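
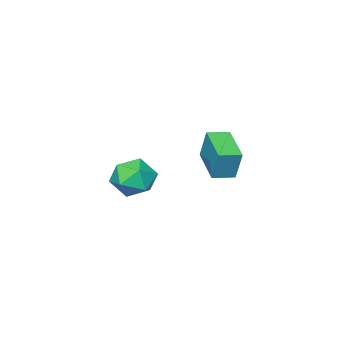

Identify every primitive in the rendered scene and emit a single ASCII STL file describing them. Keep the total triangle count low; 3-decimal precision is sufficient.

solid 
facet normal -0.381 0.513 0.769
outer loop
vertex 1.277 3.028 -2.6
vertex 1.539 2.11 -1.858
vertex 2.349 2.989 -2.043
endloop
endfacet
facet normal -0.110 0.954 0.278
outer loop
vertex 1.277 3.028 -2.6
vertex 2.349 2.989 -2.043
vertex 2.283 3.32 -3.204
endloop
endfacet
facet normal -0.444 0.829 -0.339
outer loop
vertex 1.277 3.028 -2.6
vertex 2.283 3.32 -3.204
vertex 1.432 2.646 -3.737
endloop
endfacet
facet normal -0.922 0.310 -0.230
outer loop
vertex 1.277 3.028 -2.6
vertex 1.432 2.646 -3.737
vertex 0.973 1.898 -2.905
endloop
endfacet
facet normal -0.883 0.115 0.454
outer loop
vertex 1.277 3.028 -2.6
vertex 0.973 1.898 -2.905
vertex 1.539 2.11 -1.858
endloop
endfacet
facet normal 0.580 0.791 0.193
outer loop
vertex 2.283 3.32 -3.204
vertex 2.349 2.989 -2.043
vertex 3.167 2.582 -2.835
endloop
endfacet
facet normal 0.141 0.078 0.987
outer loop
vertex 2.349 2.989 -2.043
vertex 1.539 2.11 -1.858
vertex 2.708 1.834 -2.003
endloop
endfacet
facet normal -0.672 -0.566 0.478
outer loop
vertex 1.539 2.11 -1.858
vertex 0.973 1.898 -2.905
vertex 1.857 1.16 -2.536
endloop
endfacet
facet normal -0.735 -0.250 -0.630
outer loop
vertex 0.973 1.898 -2.905
vertex 1.432 2.646 -3.737
vertex 1.791 1.491 -3.697
endloop
endfacet
facet normal 0.039 0.589 -0.807
outer loop
vertex 1.432 2.646 -3.737
vertex 2.283 3.32 -3.204
vertex 2.601 2.37 -3.882
endloop
endfacet
facet normal 0.922 -0.310 0.230
outer loop
vertex 2.863 1.452 -3.14
vertex 3.167 2.582 -2.835
vertex 2.708 1.834 -2.003
endloop
endfacet
facet normal 0.444 -0.829 0.339
outer loop
vertex 2.863 1.452 -3.14
vertex 2.708 1.834 -2.003
vertex 1.857 1.16 -2.536
endloop
endfacet
facet normal 0.110 -0.954 -0.278
outer loop
vertex 2.863 1.452 -3.14
vertex 1.857 1.16 -2.536
vertex 1.791 1.491 -3.697
endloop
endfacet
facet normal 0.381 -0.513 -0.769
outer loop
vertex 2.863 1.452 -3.14
vertex 1.791 1.491 -3.697
vertex 2.601 2.37 -3.882
endloop
endfacet
facet normal 0.883 -0.115 -0.454
outer loop
vertex 2.863 1.452 -3.14
vertex 2.601 2.37 -3.882
vertex 3.167 2.582 -2.835
endloop
endfacet
facet normal 0.735 0.250 0.630
outer loop
vertex 2.708 1.834 -2.003
vertex 3.167 2.582 -2.835
vertex 2.349 2.989 -2.043
endloop
endfacet
facet normal -0.039 -0.589 0.807
outer loop
vertex 1.857 1.16 -2.536
vertex 2.708 1.834 -2.003
vertex 1.539 2.11 -1.858
endloop
endfacet
facet normal -0.580 -0.791 -0.193
outer loop
vertex 1.791 1.491 -3.697
vertex 1.857 1.16 -2.536
vertex 0.973 1.898 -2.905
endloop
endfacet
facet normal -0.141 -0.078 -0.987
outer loop
vertex 2.601 2.37 -3.882
vertex 1.791 1.491 -3.697
vertex 1.432 2.646 -3.737
endloop
endfacet
facet normal 0.672 0.566 -0.478
outer loop
vertex 3.167 2.582 -2.835
vertex 2.601 2.37 -3.882
vertex 2.283 3.32 -3.204
endloop
endfacet
facet normal -0.899 0.426 -0.101
outer loop
vertex -4.604 1.589 -2.213
vertex -3.651 3.455 -2.815
vertex -4.659 1.072 -3.905
endloop
endfacet
facet normal -0.437 -0.856 0.276
outer loop
vertex -3.589 0.565 -3.785
vertex -4.604 1.589 -2.213
vertex -4.659 1.072 -3.905
endloop
endfacet
facet normal -0.899 0.426 -0.101
outer loop
vertex -4.659 1.072 -3.905
vertex -3.651 3.455 -2.815
vertex -3.706 2.938 -4.507
endloop
endfacet
facet normal -0.031 -0.292 -0.956
outer loop
vertex -3.706 2.938 -4.507
vertex -3.589 0.565 -3.785
vertex -4.659 1.072 -3.905
endloop
endfacet
facet normal 0.031 0.292 0.956
outer loop
vertex -4.604 1.589 -2.213
vertex -2.581 2.948 -2.695
vertex -3.651 3.455 -2.815
endloop
endfacet
facet normal -0.437 -0.856 0.276
outer loop
vertex -3.534 1.082 -2.093
vertex -4.604 1.589 -2.213
vertex -3.589 0.565 -3.785
endloop
endfacet
facet normal 0.031 0.292 0.956
outer loop
vertex -3.534 1.082 -2.093
vertex -2.581 2.948 -2.695
vertex -4.604 1.589 -2.213
endloop
endfacet
facet normal 0.437 0.856 -0.276
outer loop
vertex -3.651 3.455 -2.815
vertex -2.581 2.948 -2.695
vertex -3.706 2.938 -4.507
endloop
endfacet
facet normal -0.031 -0.292 -0.956
outer loop
vertex -2.636 2.431 -4.387
vertex -3.589 0.565 -3.785
vertex -3.706 2.938 -4.507
endloop
endfacet
facet normal 0.437 0.856 -0.276
outer loop
vertex -3.706 2.938 -4.507
vertex -2.581 2.948 -2.695
vertex -2.636 2.431 -4.387
endloop
endfacet
facet normal 0.899 -0.426 0.101
outer loop
vertex -2.636 2.431 -4.387
vertex -3.534 1.082 -2.093
vertex -3.589 0.565 -3.785
endloop
endfacet
facet normal 0.899 -0.426 0.101
outer loop
vertex -2.581 2.948 -2.695
vertex -3.534 1.082 -2.093
vertex -2.636 2.431 -4.387
endloop
endfacet

endsolid


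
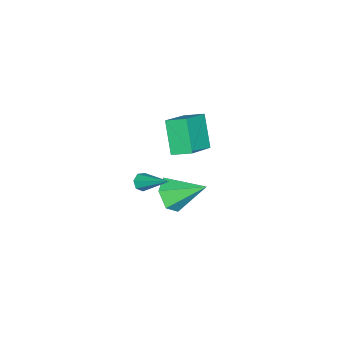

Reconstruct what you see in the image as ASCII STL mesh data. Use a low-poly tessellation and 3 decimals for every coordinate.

solid 
facet normal 0.125 -0.846 -0.518
outer loop
vertex 0.093 -2.916 -3.168
vertex -0.957 -3.111 -3.102
vertex -0.568 -2.55 -3.925
endloop
endfacet
facet normal 0.662 0.712 -0.234
outer loop
vertex 0.093 -2.916 -3.168
vertex -0.568 -2.55 -3.925
vertex -1.223 -1.309 -1.998
endloop
endfacet
facet normal 0.125 -0.846 -0.518
outer loop
vertex -0.568 -2.55 -3.925
vertex -0.957 -3.111 -3.102
vertex -1.618 -2.745 -3.859
endloop
endfacet
facet normal -0.184 0.797 -0.576
outer loop
vertex -0.568 -2.55 -3.925
vertex -1.618 -2.745 -3.859
vertex -1.223 -1.309 -1.998
endloop
endfacet
facet normal 0.125 -0.846 -0.518
outer loop
vertex -1.618 -2.745 -3.859
vertex -0.957 -3.111 -3.102
vertex -2.007 -3.307 -3.035
endloop
endfacet
facet normal -0.896 0.422 -0.135
outer loop
vertex -1.618 -2.745 -3.859
vertex -2.007 -3.307 -3.035
vertex -1.223 -1.309 -1.998
endloop
endfacet
facet normal 0.125 -0.846 -0.518
outer loop
vertex -2.007 -3.307 -3.035
vertex -0.957 -3.111 -3.102
vertex -1.346 -3.673 -2.278
endloop
endfacet
facet normal -0.762 -0.037 0.647
outer loop
vertex -2.007 -3.307 -3.035
vertex -1.346 -3.673 -2.278
vertex -1.223 -1.309 -1.998
endloop
endfacet
facet normal 0.125 -0.846 -0.518
outer loop
vertex -1.346 -3.673 -2.278
vertex -0.957 -3.111 -3.102
vertex -0.296 -3.477 -2.344
endloop
endfacet
facet normal 0.085 -0.122 0.989
outer loop
vertex -1.346 -3.673 -2.278
vertex -0.296 -3.477 -2.344
vertex -1.223 -1.309 -1.998
endloop
endfacet
facet normal 0.125 -0.847 -0.517
outer loop
vertex -0.296 -3.477 -2.344
vertex -0.957 -3.111 -3.102
vertex 0.093 -2.916 -3.168
endloop
endfacet
facet normal 0.797 0.253 0.549
outer loop
vertex -0.296 -3.477 -2.344
vertex 0.093 -2.916 -3.168
vertex -1.223 -1.309 -1.998
endloop
endfacet
facet normal -0.249 -0.796 -0.551
outer loop
vertex 1.719 -3.768 -0.406
vertex 1.206 -3.673 -0.312
vertex 1.508 -3.493 -0.708
endloop
endfacet
facet normal 0.887 0.268 -0.375
outer loop
vertex 1.719 -3.768 -0.406
vertex 1.508 -3.493 -0.708
vertex 1.714 -2.047 0.812
endloop
endfacet
facet normal -0.248 -0.797 -0.551
outer loop
vertex 1.508 -3.493 -0.708
vertex 1.206 -3.673 -0.312
vertex 1.07 -3.354 -0.712
endloop
endfacet
facet normal 0.225 0.690 -0.687
outer loop
vertex 1.508 -3.493 -0.708
vertex 1.07 -3.354 -0.712
vertex 1.714 -2.047 0.812
endloop
endfacet
facet normal -0.249 -0.797 -0.551
outer loop
vertex 1.07 -3.354 -0.712
vertex 1.206 -3.673 -0.312
vertex 0.734 -3.455 -0.414
endloop
endfacet
facet normal -0.563 0.730 -0.388
outer loop
vertex 1.07 -3.354 -0.712
vertex 0.734 -3.455 -0.414
vertex 1.714 -2.047 0.812
endloop
endfacet
facet normal -0.249 -0.797 -0.550
outer loop
vertex 0.734 -3.455 -0.414
vertex 1.206 -3.673 -0.312
vertex 0.754 -3.72 -0.039
endloop
endfacet
facet normal -0.885 0.356 0.299
outer loop
vertex 0.734 -3.455 -0.414
vertex 0.754 -3.72 -0.039
vertex 1.714 -2.047 0.812
endloop
endfacet
facet normal -0.249 -0.797 -0.550
outer loop
vertex 0.754 -3.72 -0.039
vertex 1.206 -3.673 -0.312
vertex 1.114 -3.95 0.131
endloop
endfacet
facet normal -0.498 -0.149 0.854
outer loop
vertex 0.754 -3.72 -0.039
vertex 1.114 -3.95 0.131
vertex 1.714 -2.047 0.812
endloop
endfacet
facet normal -0.247 -0.798 -0.550
outer loop
vertex 1.114 -3.95 0.131
vertex 1.206 -3.673 -0.312
vertex 1.544 -3.971 -0.032
endloop
endfacet
facet normal 0.307 -0.405 0.861
outer loop
vertex 1.114 -3.95 0.131
vertex 1.544 -3.971 -0.032
vertex 1.714 -2.047 0.812
endloop
endfacet
facet normal -0.248 -0.798 -0.549
outer loop
vertex 1.544 -3.971 -0.032
vertex 1.206 -3.673 -0.312
vertex 1.719 -3.768 -0.406
endloop
endfacet
facet normal 0.924 -0.219 0.313
outer loop
vertex 1.544 -3.971 -0.032
vertex 1.719 -3.768 -0.406
vertex 1.714 -2.047 0.812
endloop
endfacet
facet normal -0.499 -0.364 0.787
outer loop
vertex 0.077 -2.942 3.765
vertex -0.039 -1.896 4.175
vertex -1.678 -2.738 2.746
endloop
endfacet
facet normal 0.103 -0.926 -0.363
outer loop
vertex -0.701 -2.024 1.205
vertex 0.077 -2.942 3.765
vertex -1.678 -2.738 2.746
endloop
endfacet
facet normal -0.498 -0.365 0.787
outer loop
vertex -1.678 -2.738 2.746
vertex -0.039 -1.896 4.175
vertex -1.795 -1.692 3.157
endloop
endfacet
facet normal -0.861 0.100 -0.499
outer loop
vertex -1.795 -1.692 3.157
vertex -0.701 -2.024 1.205
vertex -1.678 -2.738 2.746
endloop
endfacet
facet normal 0.861 -0.100 0.499
outer loop
vertex 0.077 -2.942 3.765
vertex 0.938 -1.182 2.634
vertex -0.039 -1.896 4.175
endloop
endfacet
facet normal 0.103 -0.926 -0.363
outer loop
vertex 1.055 -2.228 2.223
vertex 0.077 -2.942 3.765
vertex -0.701 -2.024 1.205
endloop
endfacet
facet normal 0.861 -0.100 0.499
outer loop
vertex 1.055 -2.228 2.223
vertex 0.938 -1.182 2.634
vertex 0.077 -2.942 3.765
endloop
endfacet
facet normal -0.103 0.926 0.364
outer loop
vertex -0.039 -1.896 4.175
vertex 0.938 -1.182 2.634
vertex -1.795 -1.692 3.157
endloop
endfacet
facet normal -0.861 0.100 -0.499
outer loop
vertex -0.817 -0.978 1.615
vertex -0.701 -2.024 1.205
vertex -1.795 -1.692 3.157
endloop
endfacet
facet normal -0.103 0.926 0.363
outer loop
vertex -1.795 -1.692 3.157
vertex 0.938 -1.182 2.634
vertex -0.817 -0.978 1.615
endloop
endfacet
facet normal 0.498 0.364 -0.787
outer loop
vertex -0.817 -0.978 1.615
vertex 1.055 -2.228 2.223
vertex -0.701 -2.024 1.205
endloop
endfacet
facet normal 0.499 0.365 -0.786
outer loop
vertex 0.938 -1.182 2.634
vertex 1.055 -2.228 2.223
vertex -0.817 -0.978 1.615
endloop
endfacet

endsolid


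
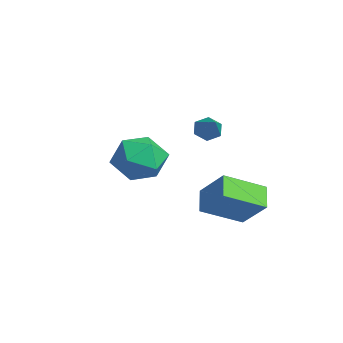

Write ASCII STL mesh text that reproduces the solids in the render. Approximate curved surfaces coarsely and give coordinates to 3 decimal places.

solid 
facet normal -0.488 0.834 0.259
outer loop
vertex 0.094 -1.078 1.134
vertex 0.374 -1.258 2.242
vertex 1.074 -0.637 1.562
endloop
endfacet
facet normal -0.224 0.888 -0.402
outer loop
vertex 0.094 -1.078 1.134
vertex 1.074 -0.637 1.562
vertex 1.066 -1.116 0.509
endloop
endfacet
facet normal -0.496 0.356 -0.792
outer loop
vertex 0.094 -1.078 1.134
vertex 1.066 -1.116 0.509
vertex 0.361 -2.033 0.538
endloop
endfacet
facet normal -0.928 -0.027 -0.373
outer loop
vertex 0.094 -1.078 1.134
vertex 0.361 -2.033 0.538
vertex -0.067 -2.12 1.609
endloop
endfacet
facet normal -0.923 0.269 0.277
outer loop
vertex 0.094 -1.078 1.134
vertex -0.067 -2.12 1.609
vertex 0.374 -1.258 2.242
endloop
endfacet
facet normal 0.484 0.795 -0.365
outer loop
vertex 1.066 -1.116 0.509
vertex 1.074 -0.637 1.562
vertex 1.947 -1.32 1.231
endloop
endfacet
facet normal 0.055 0.708 0.704
outer loop
vertex 1.074 -0.637 1.562
vertex 0.374 -1.258 2.242
vertex 1.519 -1.407 2.302
endloop
endfacet
facet normal -0.648 -0.206 0.733
outer loop
vertex 0.374 -1.258 2.242
vertex -0.067 -2.12 1.609
vertex 0.814 -2.324 2.331
endloop
endfacet
facet normal -0.656 -0.685 -0.318
outer loop
vertex -0.067 -2.12 1.609
vertex 0.361 -2.033 0.538
vertex 0.806 -2.803 1.278
endloop
endfacet
facet normal 0.044 -0.065 -0.997
outer loop
vertex 0.361 -2.033 0.538
vertex 1.066 -1.116 0.509
vertex 1.506 -2.182 0.598
endloop
endfacet
facet normal 0.928 0.027 0.373
outer loop
vertex 1.786 -2.362 1.706
vertex 1.947 -1.32 1.231
vertex 1.519 -1.407 2.302
endloop
endfacet
facet normal 0.496 -0.356 0.792
outer loop
vertex 1.786 -2.362 1.706
vertex 1.519 -1.407 2.302
vertex 0.814 -2.324 2.331
endloop
endfacet
facet normal 0.224 -0.888 0.402
outer loop
vertex 1.786 -2.362 1.706
vertex 0.814 -2.324 2.331
vertex 0.806 -2.803 1.278
endloop
endfacet
facet normal 0.488 -0.834 -0.259
outer loop
vertex 1.786 -2.362 1.706
vertex 0.806 -2.803 1.278
vertex 1.506 -2.182 0.598
endloop
endfacet
facet normal 0.923 -0.269 -0.277
outer loop
vertex 1.786 -2.362 1.706
vertex 1.506 -2.182 0.598
vertex 1.947 -1.32 1.231
endloop
endfacet
facet normal 0.656 0.685 0.318
outer loop
vertex 1.519 -1.407 2.302
vertex 1.947 -1.32 1.231
vertex 1.074 -0.637 1.562
endloop
endfacet
facet normal -0.044 0.065 0.997
outer loop
vertex 0.814 -2.324 2.331
vertex 1.519 -1.407 2.302
vertex 0.374 -1.258 2.242
endloop
endfacet
facet normal -0.484 -0.795 0.365
outer loop
vertex 0.806 -2.803 1.278
vertex 0.814 -2.324 2.331
vertex -0.067 -2.12 1.609
endloop
endfacet
facet normal -0.055 -0.708 -0.704
outer loop
vertex 1.506 -2.182 0.598
vertex 0.806 -2.803 1.278
vertex 0.361 -2.033 0.538
endloop
endfacet
facet normal 0.648 0.206 -0.733
outer loop
vertex 1.947 -1.32 1.231
vertex 1.506 -2.182 0.598
vertex 1.066 -1.116 0.509
endloop
endfacet
facet normal -0.608 -0.382 -0.697
outer loop
vertex 0.338 0.711 -0.729
vertex 0.212 2.409 -1.549
vertex 1.232 0.465 -1.374
endloop
endfacet
facet normal 0.066 -0.898 0.434
outer loop
vertex 2.228 1.091 -0.231
vertex 0.338 0.711 -0.729
vertex 1.232 0.465 -1.374
endloop
endfacet
facet normal -0.607 -0.381 -0.697
outer loop
vertex 1.232 0.465 -1.374
vertex 0.212 2.409 -1.549
vertex 1.107 2.163 -2.194
endloop
endfacet
facet normal 0.792 -0.217 -0.571
outer loop
vertex 1.107 2.163 -2.194
vertex 2.228 1.091 -0.231
vertex 1.232 0.465 -1.374
endloop
endfacet
facet normal -0.792 0.217 0.571
outer loop
vertex 0.338 0.711 -0.729
vertex 1.208 3.035 -0.406
vertex 0.212 2.409 -1.549
endloop
endfacet
facet normal 0.066 -0.898 0.434
outer loop
vertex 1.333 1.337 0.414
vertex 0.338 0.711 -0.729
vertex 2.228 1.091 -0.231
endloop
endfacet
facet normal -0.792 0.217 0.571
outer loop
vertex 1.333 1.337 0.414
vertex 1.208 3.035 -0.406
vertex 0.338 0.711 -0.729
endloop
endfacet
facet normal -0.066 0.898 -0.434
outer loop
vertex 0.212 2.409 -1.549
vertex 1.208 3.035 -0.406
vertex 1.107 2.163 -2.194
endloop
endfacet
facet normal 0.792 -0.217 -0.571
outer loop
vertex 2.102 2.789 -1.051
vertex 2.228 1.091 -0.231
vertex 1.107 2.163 -2.194
endloop
endfacet
facet normal -0.066 0.898 -0.434
outer loop
vertex 1.107 2.163 -2.194
vertex 1.208 3.035 -0.406
vertex 2.102 2.789 -1.051
endloop
endfacet
facet normal 0.607 0.382 0.697
outer loop
vertex 2.102 2.789 -1.051
vertex 1.333 1.337 0.414
vertex 2.228 1.091 -0.231
endloop
endfacet
facet normal 0.608 0.381 0.697
outer loop
vertex 1.208 3.035 -0.406
vertex 1.333 1.337 0.414
vertex 2.102 2.789 -1.051
endloop
endfacet
facet normal -0.839 0.023 -0.544
outer loop
vertex -3.435 1.988 0.322
vertex -3.764 2.107 0.834
vertex -3.533 2.575 0.498
endloop
endfacet
facet normal 0.776 0.297 -0.557
outer loop
vertex -3.435 1.988 0.322
vertex -3.533 2.575 0.498
vertex -2.516 2.073 1.646
endloop
endfacet
facet normal -0.839 0.023 -0.544
outer loop
vertex -3.533 2.575 0.498
vertex -3.764 2.107 0.834
vertex -3.862 2.694 1.01
endloop
endfacet
facet normal 0.401 0.915 0.045
outer loop
vertex -3.533 2.575 0.498
vertex -3.862 2.694 1.01
vertex -2.516 2.073 1.646
endloop
endfacet
facet normal -0.837 0.024 -0.546
outer loop
vertex -3.862 2.694 1.01
vertex -3.764 2.107 0.834
vertex -4.094 2.227 1.345
endloop
endfacet
facet normal -0.091 0.610 0.787
outer loop
vertex -3.862 2.694 1.01
vertex -4.094 2.227 1.345
vertex -2.516 2.073 1.646
endloop
endfacet
facet normal -0.837 0.024 -0.546
outer loop
vertex -4.094 2.227 1.345
vertex -3.764 2.107 0.834
vertex -3.996 1.64 1.169
endloop
endfacet
facet normal -0.207 -0.313 0.927
outer loop
vertex -4.094 2.227 1.345
vertex -3.996 1.64 1.169
vertex -2.516 2.073 1.646
endloop
endfacet
facet normal -0.837 0.024 -0.546
outer loop
vertex -3.996 1.64 1.169
vertex -3.764 2.107 0.834
vertex -3.666 1.521 0.658
endloop
endfacet
facet normal 0.168 -0.931 0.325
outer loop
vertex -3.996 1.64 1.169
vertex -3.666 1.521 0.658
vertex -2.516 2.073 1.646
endloop
endfacet
facet normal -0.839 0.023 -0.544
outer loop
vertex -3.666 1.521 0.658
vertex -3.764 2.107 0.834
vertex -3.435 1.988 0.322
endloop
endfacet
facet normal 0.659 -0.626 -0.417
outer loop
vertex -3.666 1.521 0.658
vertex -3.435 1.988 0.322
vertex -2.516 2.073 1.646
endloop
endfacet

endsolid


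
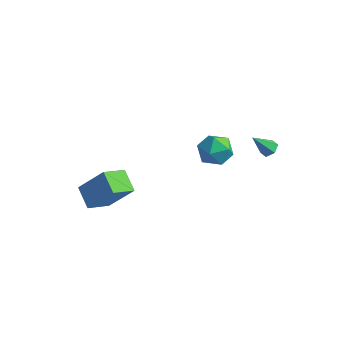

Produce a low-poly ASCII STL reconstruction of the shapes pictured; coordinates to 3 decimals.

solid 
facet normal 0.416 0.487 -0.768
outer loop
vertex 3.113 3.788 3.123
vertex 2.676 4.013 3.029
vertex 3.004 4.225 3.341
endloop
endfacet
facet normal 0.703 -0.169 0.691
outer loop
vertex 3.113 3.788 3.123
vertex 3.004 4.225 3.341
vertex 2.144 3.387 4.011
endloop
endfacet
facet normal 0.415 0.488 -0.768
outer loop
vertex 3.004 4.225 3.341
vertex 2.676 4.013 3.029
vertex 2.567 4.449 3.247
endloop
endfacet
facet normal 0.105 0.553 0.827
outer loop
vertex 3.004 4.225 3.341
vertex 2.567 4.449 3.247
vertex 2.144 3.387 4.011
endloop
endfacet
facet normal 0.415 0.488 -0.768
outer loop
vertex 2.567 4.449 3.247
vertex 2.676 4.013 3.029
vertex 2.239 4.237 2.935
endloop
endfacet
facet normal -0.730 0.566 0.383
outer loop
vertex 2.567 4.449 3.247
vertex 2.239 4.237 2.935
vertex 2.144 3.387 4.011
endloop
endfacet
facet normal 0.415 0.488 -0.768
outer loop
vertex 2.239 4.237 2.935
vertex 2.676 4.013 3.029
vertex 2.348 3.8 2.716
endloop
endfacet
facet normal -0.970 -0.143 -0.198
outer loop
vertex 2.239 4.237 2.935
vertex 2.348 3.8 2.716
vertex 2.144 3.387 4.011
endloop
endfacet
facet normal 0.415 0.488 -0.768
outer loop
vertex 2.348 3.8 2.716
vertex 2.676 4.013 3.029
vertex 2.785 3.576 2.81
endloop
endfacet
facet normal -0.372 -0.866 -0.335
outer loop
vertex 2.348 3.8 2.716
vertex 2.785 3.576 2.81
vertex 2.144 3.387 4.011
endloop
endfacet
facet normal 0.416 0.488 -0.767
outer loop
vertex 2.785 3.576 2.81
vertex 2.676 4.013 3.029
vertex 3.113 3.788 3.123
endloop
endfacet
facet normal 0.464 -0.879 0.109
outer loop
vertex 2.785 3.576 2.81
vertex 3.113 3.788 3.123
vertex 2.144 3.387 4.011
endloop
endfacet
facet normal -0.766 0.424 0.483
outer loop
vertex -3.404 -0.507 1.367
vertex -3.111 0.702 0.771
vertex -4.574 -0.948 -0.103
endloop
endfacet
facet normal -0.213 -0.876 0.432
outer loop
vertex -3.609 -1.482 -0.711
vertex -3.404 -0.507 1.367
vertex -4.574 -0.948 -0.103
endloop
endfacet
facet normal -0.766 0.424 0.483
outer loop
vertex -4.574 -0.948 -0.103
vertex -3.111 0.702 0.771
vertex -4.281 0.261 -0.699
endloop
endfacet
facet normal -0.606 -0.229 -0.762
outer loop
vertex -4.281 0.261 -0.699
vertex -3.609 -1.482 -0.711
vertex -4.574 -0.948 -0.103
endloop
endfacet
facet normal 0.606 0.229 0.762
outer loop
vertex -3.404 -0.507 1.367
vertex -2.146 0.168 0.163
vertex -3.111 0.702 0.771
endloop
endfacet
facet normal -0.213 -0.876 0.432
outer loop
vertex -2.439 -1.041 0.759
vertex -3.404 -0.507 1.367
vertex -3.609 -1.482 -0.711
endloop
endfacet
facet normal 0.606 0.229 0.762
outer loop
vertex -2.439 -1.041 0.759
vertex -2.146 0.168 0.163
vertex -3.404 -0.507 1.367
endloop
endfacet
facet normal 0.213 0.876 -0.432
outer loop
vertex -3.111 0.702 0.771
vertex -2.146 0.168 0.163
vertex -4.281 0.261 -0.699
endloop
endfacet
facet normal -0.606 -0.229 -0.762
outer loop
vertex -3.316 -0.273 -1.307
vertex -3.609 -1.482 -0.711
vertex -4.281 0.261 -0.699
endloop
endfacet
facet normal 0.213 0.876 -0.432
outer loop
vertex -4.281 0.261 -0.699
vertex -2.146 0.168 0.163
vertex -3.316 -0.273 -1.307
endloop
endfacet
facet normal 0.766 -0.424 -0.483
outer loop
vertex -3.316 -0.273 -1.307
vertex -2.439 -1.041 0.759
vertex -3.609 -1.482 -0.711
endloop
endfacet
facet normal 0.766 -0.424 -0.483
outer loop
vertex -2.146 0.168 0.163
vertex -2.439 -1.041 0.759
vertex -3.316 -0.273 -1.307
endloop
endfacet
facet normal -0.331 0.923 0.195
outer loop
vertex 1.043 2.478 3.484
vertex 0.6 2.161 4.232
vertex 1.473 2.459 4.303
endloop
endfacet
facet normal 0.301 0.944 -0.136
outer loop
vertex 1.043 2.478 3.484
vertex 1.473 2.459 4.303
vertex 1.925 2.204 3.537
endloop
endfacet
facet normal 0.234 0.604 -0.762
outer loop
vertex 1.043 2.478 3.484
vertex 1.925 2.204 3.537
vertex 1.331 1.748 2.993
endloop
endfacet
facet normal -0.439 0.376 -0.816
outer loop
vertex 1.043 2.478 3.484
vertex 1.331 1.748 2.993
vertex 0.512 1.722 3.422
endloop
endfacet
facet normal -0.789 0.572 -0.225
outer loop
vertex 1.043 2.478 3.484
vertex 0.512 1.722 3.422
vertex 0.6 2.161 4.232
endloop
endfacet
facet normal 0.770 0.582 0.261
outer loop
vertex 1.925 2.204 3.537
vertex 1.473 2.459 4.303
vertex 2.028 1.718 4.318
endloop
endfacet
facet normal -0.252 0.548 0.797
outer loop
vertex 1.473 2.459 4.303
vertex 0.6 2.161 4.232
vertex 1.209 1.692 4.747
endloop
endfacet
facet normal -0.993 -0.020 0.119
outer loop
vertex 0.6 2.161 4.232
vertex 0.512 1.722 3.422
vertex 0.615 1.236 4.203
endloop
endfacet
facet normal -0.428 -0.338 -0.838
outer loop
vertex 0.512 1.722 3.422
vertex 1.331 1.748 2.993
vertex 1.067 0.981 3.437
endloop
endfacet
facet normal 0.661 0.034 -0.750
outer loop
vertex 1.331 1.748 2.993
vertex 1.925 2.204 3.537
vertex 1.94 1.279 3.508
endloop
endfacet
facet normal 0.439 -0.376 0.816
outer loop
vertex 1.497 0.962 4.256
vertex 2.028 1.718 4.318
vertex 1.209 1.692 4.747
endloop
endfacet
facet normal -0.234 -0.604 0.762
outer loop
vertex 1.497 0.962 4.256
vertex 1.209 1.692 4.747
vertex 0.615 1.236 4.203
endloop
endfacet
facet normal -0.301 -0.944 0.136
outer loop
vertex 1.497 0.962 4.256
vertex 0.615 1.236 4.203
vertex 1.067 0.981 3.437
endloop
endfacet
facet normal 0.331 -0.923 -0.195
outer loop
vertex 1.497 0.962 4.256
vertex 1.067 0.981 3.437
vertex 1.94 1.279 3.508
endloop
endfacet
facet normal 0.789 -0.572 0.225
outer loop
vertex 1.497 0.962 4.256
vertex 1.94 1.279 3.508
vertex 2.028 1.718 4.318
endloop
endfacet
facet normal 0.428 0.338 0.838
outer loop
vertex 1.209 1.692 4.747
vertex 2.028 1.718 4.318
vertex 1.473 2.459 4.303
endloop
endfacet
facet normal -0.661 -0.034 0.750
outer loop
vertex 0.615 1.236 4.203
vertex 1.209 1.692 4.747
vertex 0.6 2.161 4.232
endloop
endfacet
facet normal -0.770 -0.582 -0.261
outer loop
vertex 1.067 0.981 3.437
vertex 0.615 1.236 4.203
vertex 0.512 1.722 3.422
endloop
endfacet
facet normal 0.252 -0.548 -0.797
outer loop
vertex 1.94 1.279 3.508
vertex 1.067 0.981 3.437
vertex 1.331 1.748 2.993
endloop
endfacet
facet normal 0.993 0.020 -0.119
outer loop
vertex 2.028 1.718 4.318
vertex 1.94 1.279 3.508
vertex 1.925 2.204 3.537
endloop
endfacet

endsolid


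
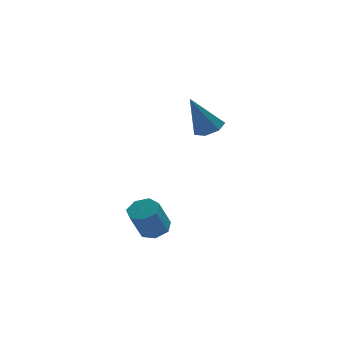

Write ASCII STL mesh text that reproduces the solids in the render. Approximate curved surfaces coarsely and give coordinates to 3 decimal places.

solid 
facet normal 0.431 0.005 -0.903
outer loop
vertex 2.945 -1.161 1.138
vertex 2.448 -0.947 0.902
vertex 2.908 -0.651 1.123
endloop
endfacet
facet normal 0.714 0.072 0.697
outer loop
vertex 2.945 -1.161 1.138
vertex 2.908 -0.651 1.123
vertex 1.772 -0.953 2.318
endloop
endfacet
facet normal 0.431 0.003 -0.902
outer loop
vertex 2.908 -0.651 1.123
vertex 2.448 -0.947 0.902
vertex 2.525 -0.363 0.941
endloop
endfacet
facet normal 0.341 0.782 0.521
outer loop
vertex 2.908 -0.651 1.123
vertex 2.525 -0.363 0.941
vertex 1.772 -0.953 2.318
endloop
endfacet
facet normal 0.431 0.003 -0.903
outer loop
vertex 2.525 -0.363 0.941
vertex 2.448 -0.947 0.902
vertex 2.084 -0.516 0.73
endloop
endfacet
facet normal -0.395 0.903 0.171
outer loop
vertex 2.525 -0.363 0.941
vertex 2.084 -0.516 0.73
vertex 1.772 -0.953 2.318
endloop
endfacet
facet normal 0.432 0.005 -0.902
outer loop
vertex 2.084 -0.516 0.73
vertex 2.448 -0.947 0.902
vertex 1.918 -0.993 0.648
endloop
endfacet
facet normal -0.936 0.341 -0.090
outer loop
vertex 2.084 -0.516 0.73
vertex 1.918 -0.993 0.648
vertex 1.772 -0.953 2.318
endloop
endfacet
facet normal 0.432 0.004 -0.902
outer loop
vertex 1.918 -0.993 0.648
vertex 2.448 -0.947 0.902
vertex 2.15 -1.435 0.757
endloop
endfacet
facet normal -0.877 -0.476 -0.065
outer loop
vertex 1.918 -0.993 0.648
vertex 2.15 -1.435 0.757
vertex 1.772 -0.953 2.318
endloop
endfacet
facet normal 0.430 0.005 -0.903
outer loop
vertex 2.15 -1.435 0.757
vertex 2.448 -0.947 0.902
vertex 2.608 -1.51 0.975
endloop
endfacet
facet normal -0.261 -0.938 0.226
outer loop
vertex 2.15 -1.435 0.757
vertex 2.608 -1.51 0.975
vertex 1.772 -0.953 2.318
endloop
endfacet
facet normal 0.431 0.005 -0.902
outer loop
vertex 2.608 -1.51 0.975
vertex 2.448 -0.947 0.902
vertex 2.945 -1.161 1.138
endloop
endfacet
facet normal 0.446 -0.694 0.565
outer loop
vertex 2.608 -1.51 0.975
vertex 2.945 -1.161 1.138
vertex 1.772 -0.953 2.318
endloop
endfacet
facet normal 0.403 0.243 -0.882
outer loop
vertex 0.519 -1.736 -2.698
vertex 0.172 -2.118 -2.962
vertex 0.074 -1.557 -2.852
endloop
endfacet
facet normal 0.239 0.903 0.357
outer loop
vertex 0.519 -1.736 -2.698
vertex 0.074 -1.557 -2.852
vertex 0.015 -2.039 -1.595
endloop
endfacet
facet normal 0.240 0.903 0.357
outer loop
vertex 0.015 -2.039 -1.595
vertex 0.074 -1.557 -2.852
vertex -0.429 -1.86 -1.749
endloop
endfacet
facet normal -0.403 -0.241 0.883
outer loop
vertex 0.015 -2.039 -1.595
vertex -0.429 -1.86 -1.749
vertex -0.332 -2.422 -1.858
endloop
endfacet
facet normal 0.402 0.243 -0.883
outer loop
vertex 0.074 -1.557 -2.852
vertex 0.172 -2.118 -2.962
vertex -0.297 -1.801 -3.088
endloop
endfacet
facet normal -0.542 0.840 -0.016
outer loop
vertex 0.074 -1.557 -2.852
vertex -0.297 -1.801 -3.088
vertex -0.429 -1.86 -1.749
endloop
endfacet
facet normal -0.541 0.841 -0.016
outer loop
vertex -0.429 -1.86 -1.749
vertex -0.297 -1.801 -3.088
vertex -0.801 -2.104 -1.985
endloop
endfacet
facet normal -0.402 -0.241 0.883
outer loop
vertex -0.429 -1.86 -1.749
vertex -0.801 -2.104 -1.985
vertex -0.332 -2.422 -1.858
endloop
endfacet
facet normal 0.402 0.244 -0.882
outer loop
vertex -0.297 -1.801 -3.088
vertex 0.172 -2.118 -2.962
vertex -0.315 -2.284 -3.23
endloop
endfacet
facet normal -0.914 0.145 -0.378
outer loop
vertex -0.297 -1.801 -3.088
vertex -0.315 -2.284 -3.23
vertex -0.801 -2.104 -1.985
endloop
endfacet
facet normal -0.915 0.144 -0.378
outer loop
vertex -0.801 -2.104 -1.985
vertex -0.315 -2.284 -3.23
vertex -0.819 -2.587 -2.126
endloop
endfacet
facet normal -0.403 -0.243 0.882
outer loop
vertex -0.801 -2.104 -1.985
vertex -0.819 -2.587 -2.126
vertex -0.332 -2.422 -1.858
endloop
endfacet
facet normal 0.403 0.242 -0.883
outer loop
vertex -0.315 -2.284 -3.23
vertex 0.172 -2.118 -2.962
vertex 0.033 -2.642 -3.169
endloop
endfacet
facet normal -0.599 -0.660 -0.454
outer loop
vertex -0.315 -2.284 -3.23
vertex 0.033 -2.642 -3.169
vertex -0.819 -2.587 -2.126
endloop
endfacet
facet normal -0.599 -0.660 -0.454
outer loop
vertex -0.819 -2.587 -2.126
vertex 0.033 -2.642 -3.169
vertex -0.47 -2.945 -2.066
endloop
endfacet
facet normal -0.403 -0.245 0.882
outer loop
vertex -0.819 -2.587 -2.126
vertex -0.47 -2.945 -2.066
vertex -0.332 -2.422 -1.858
endloop
endfacet
facet normal 0.404 0.242 -0.882
outer loop
vertex 0.033 -2.642 -3.169
vertex 0.172 -2.118 -2.962
vertex 0.486 -2.606 -2.952
endloop
endfacet
facet normal 0.168 -0.968 -0.189
outer loop
vertex 0.033 -2.642 -3.169
vertex 0.486 -2.606 -2.952
vertex -0.47 -2.945 -2.066
endloop
endfacet
facet normal 0.168 -0.968 -0.189
outer loop
vertex -0.47 -2.945 -2.066
vertex 0.486 -2.606 -2.952
vertex -0.018 -2.909 -1.849
endloop
endfacet
facet normal -0.404 -0.244 0.882
outer loop
vertex -0.47 -2.945 -2.066
vertex -0.018 -2.909 -1.849
vertex -0.332 -2.422 -1.858
endloop
endfacet
facet normal 0.404 0.242 -0.882
outer loop
vertex 0.486 -2.606 -2.952
vertex 0.172 -2.118 -2.962
vertex 0.702 -2.202 -2.742
endloop
endfacet
facet normal 0.808 -0.546 0.219
outer loop
vertex 0.486 -2.606 -2.952
vertex 0.702 -2.202 -2.742
vertex -0.018 -2.909 -1.849
endloop
endfacet
facet normal 0.808 -0.547 0.219
outer loop
vertex -0.018 -2.909 -1.849
vertex 0.702 -2.202 -2.742
vertex 0.198 -2.506 -1.639
endloop
endfacet
facet normal -0.403 -0.244 0.882
outer loop
vertex -0.018 -2.909 -1.849
vertex 0.198 -2.506 -1.639
vertex -0.332 -2.422 -1.858
endloop
endfacet
facet normal 0.404 0.242 -0.882
outer loop
vertex 0.702 -2.202 -2.742
vertex 0.172 -2.118 -2.962
vertex 0.519 -1.736 -2.698
endloop
endfacet
facet normal 0.839 0.286 0.462
outer loop
vertex 0.702 -2.202 -2.742
vertex 0.519 -1.736 -2.698
vertex 0.198 -2.506 -1.639
endloop
endfacet
facet normal 0.840 0.285 0.462
outer loop
vertex 0.198 -2.506 -1.639
vertex 0.519 -1.736 -2.698
vertex 0.015 -2.039 -1.595
endloop
endfacet
facet normal -0.403 -0.241 0.883
outer loop
vertex 0.198 -2.506 -1.639
vertex 0.015 -2.039 -1.595
vertex -0.332 -2.422 -1.858
endloop
endfacet

endsolid


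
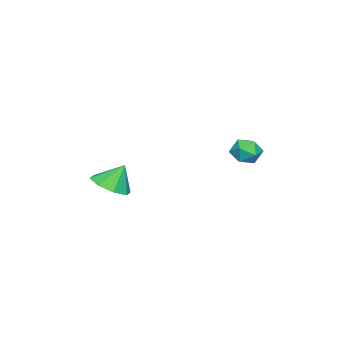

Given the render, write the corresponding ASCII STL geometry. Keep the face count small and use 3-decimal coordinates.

solid 
facet normal 0.254 -0.412 -0.875
outer loop
vertex 3.285 -2.162 -0.019
vertex 2.817 -1.486 -0.473
vertex 3.699 -1.593 -0.167
endloop
endfacet
facet normal 0.492 -0.134 0.860
outer loop
vertex 3.285 -2.162 -0.019
vertex 3.699 -1.593 -0.167
vertex 2.503 -0.974 0.613
endloop
endfacet
facet normal 0.253 -0.413 -0.875
outer loop
vertex 3.699 -1.593 -0.167
vertex 2.817 -1.486 -0.473
vertex 3.596 -0.961 -0.495
endloop
endfacet
facet normal 0.639 0.434 0.635
outer loop
vertex 3.699 -1.593 -0.167
vertex 3.596 -0.961 -0.495
vertex 2.503 -0.974 0.613
endloop
endfacet
facet normal 0.252 -0.411 -0.876
outer loop
vertex 3.596 -0.961 -0.495
vertex 2.817 -1.486 -0.473
vertex 3.036 -0.636 -0.809
endloop
endfacet
facet normal 0.327 0.885 0.333
outer loop
vertex 3.596 -0.961 -0.495
vertex 3.036 -0.636 -0.809
vertex 2.503 -0.974 0.613
endloop
endfacet
facet normal 0.254 -0.411 -0.875
outer loop
vertex 3.036 -0.636 -0.809
vertex 2.817 -1.486 -0.473
vertex 2.348 -0.809 -0.927
endloop
endfacet
facet normal -0.263 0.956 0.129
outer loop
vertex 3.036 -0.636 -0.809
vertex 2.348 -0.809 -0.927
vertex 2.503 -0.974 0.613
endloop
endfacet
facet normal 0.252 -0.413 -0.875
outer loop
vertex 2.348 -0.809 -0.927
vertex 2.817 -1.486 -0.473
vertex 1.934 -1.378 -0.778
endloop
endfacet
facet normal -0.782 0.607 0.144
outer loop
vertex 2.348 -0.809 -0.927
vertex 1.934 -1.378 -0.778
vertex 2.503 -0.974 0.613
endloop
endfacet
facet normal 0.252 -0.413 -0.875
outer loop
vertex 1.934 -1.378 -0.778
vertex 2.817 -1.486 -0.473
vertex 2.037 -2.011 -0.45
endloop
endfacet
facet normal -0.929 0.040 0.368
outer loop
vertex 1.934 -1.378 -0.778
vertex 2.037 -2.011 -0.45
vertex 2.503 -0.974 0.613
endloop
endfacet
facet normal 0.252 -0.413 -0.875
outer loop
vertex 2.037 -2.011 -0.45
vertex 2.817 -1.486 -0.473
vertex 2.597 -2.335 -0.136
endloop
endfacet
facet normal -0.615 -0.412 0.672
outer loop
vertex 2.037 -2.011 -0.45
vertex 2.597 -2.335 -0.136
vertex 2.503 -0.974 0.613
endloop
endfacet
facet normal 0.253 -0.413 -0.875
outer loop
vertex 2.597 -2.335 -0.136
vertex 2.817 -1.486 -0.473
vertex 3.285 -2.162 -0.019
endloop
endfacet
facet normal -0.027 -0.483 0.875
outer loop
vertex 2.597 -2.335 -0.136
vertex 3.285 -2.162 -0.019
vertex 2.503 -0.974 0.613
endloop
endfacet
facet normal 0.063 0.932 0.356
outer loop
vertex -2.896 2.883 0.167
vertex -2.515 2.623 0.781
vertex -2.13 2.837 0.152
endloop
endfacet
facet normal 0.049 0.933 -0.357
outer loop
vertex -2.896 2.883 0.167
vertex -2.13 2.837 0.152
vertex -2.539 2.624 -0.461
endloop
endfacet
facet normal -0.553 0.611 -0.566
outer loop
vertex -2.896 2.883 0.167
vertex -2.539 2.624 -0.461
vertex -3.177 2.278 -0.211
endloop
endfacet
facet normal -0.911 0.412 0.018
outer loop
vertex -2.896 2.883 0.167
vertex -3.177 2.278 -0.211
vertex -3.162 2.277 0.556
endloop
endfacet
facet normal -0.531 0.610 0.588
outer loop
vertex -2.896 2.883 0.167
vertex -3.162 2.277 0.556
vertex -2.515 2.623 0.781
endloop
endfacet
facet normal 0.600 0.542 -0.589
outer loop
vertex -2.539 2.624 -0.461
vertex -2.13 2.837 0.152
vertex -1.938 2.203 -0.236
endloop
endfacet
facet normal 0.623 0.541 0.565
outer loop
vertex -2.13 2.837 0.152
vertex -2.515 2.623 0.781
vertex -1.923 2.202 0.531
endloop
endfacet
facet normal -0.338 0.020 0.941
outer loop
vertex -2.515 2.623 0.781
vertex -3.162 2.277 0.556
vertex -2.561 1.856 0.781
endloop
endfacet
facet normal -0.954 -0.300 0.018
outer loop
vertex -3.162 2.277 0.556
vertex -3.177 2.278 -0.211
vertex -2.97 1.643 0.168
endloop
endfacet
facet normal -0.375 0.023 -0.927
outer loop
vertex -3.177 2.278 -0.211
vertex -2.539 2.624 -0.461
vertex -2.585 1.857 -0.461
endloop
endfacet
facet normal 0.911 -0.412 -0.018
outer loop
vertex -2.204 1.597 0.153
vertex -1.938 2.203 -0.236
vertex -1.923 2.202 0.531
endloop
endfacet
facet normal 0.553 -0.611 0.566
outer loop
vertex -2.204 1.597 0.153
vertex -1.923 2.202 0.531
vertex -2.561 1.856 0.781
endloop
endfacet
facet normal -0.049 -0.933 0.357
outer loop
vertex -2.204 1.597 0.153
vertex -2.561 1.856 0.781
vertex -2.97 1.643 0.168
endloop
endfacet
facet normal -0.063 -0.932 -0.356
outer loop
vertex -2.204 1.597 0.153
vertex -2.97 1.643 0.168
vertex -2.585 1.857 -0.461
endloop
endfacet
facet normal 0.531 -0.610 -0.588
outer loop
vertex -2.204 1.597 0.153
vertex -2.585 1.857 -0.461
vertex -1.938 2.203 -0.236
endloop
endfacet
facet normal 0.954 0.300 -0.018
outer loop
vertex -1.923 2.202 0.531
vertex -1.938 2.203 -0.236
vertex -2.13 2.837 0.152
endloop
endfacet
facet normal 0.375 -0.023 0.927
outer loop
vertex -2.561 1.856 0.781
vertex -1.923 2.202 0.531
vertex -2.515 2.623 0.781
endloop
endfacet
facet normal -0.600 -0.542 0.589
outer loop
vertex -2.97 1.643 0.168
vertex -2.561 1.856 0.781
vertex -3.162 2.277 0.556
endloop
endfacet
facet normal -0.623 -0.541 -0.565
outer loop
vertex -2.585 1.857 -0.461
vertex -2.97 1.643 0.168
vertex -3.177 2.278 -0.211
endloop
endfacet
facet normal 0.338 -0.020 -0.941
outer loop
vertex -1.938 2.203 -0.236
vertex -2.585 1.857 -0.461
vertex -2.539 2.624 -0.461
endloop
endfacet

endsolid


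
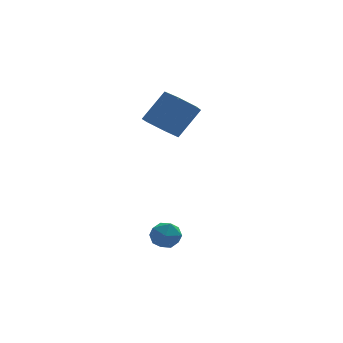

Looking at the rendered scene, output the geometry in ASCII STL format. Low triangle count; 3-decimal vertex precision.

solid 
facet normal -0.587 -0.232 -0.775
outer loop
vertex 3.389 2.732 1.831
vertex 2.511 2.823 2.469
vertex 2.883 3.692 1.927
endloop
endfacet
facet normal 0.663 0.412 -0.626
outer loop
vertex 3.389 2.732 1.831
vertex 2.883 3.692 1.927
vertex 4.588 3.205 3.412
endloop
endfacet
facet normal 0.663 0.411 -0.626
outer loop
vertex 4.588 3.205 3.412
vertex 2.883 3.692 1.927
vertex 4.082 4.166 3.508
endloop
endfacet
facet normal 0.588 0.232 0.775
outer loop
vertex 4.588 3.205 3.412
vertex 4.082 4.166 3.508
vertex 3.709 3.297 4.051
endloop
endfacet
facet normal -0.588 -0.231 -0.775
outer loop
vertex 2.883 3.692 1.927
vertex 2.511 2.823 2.469
vertex 2.005 3.784 2.566
endloop
endfacet
facet normal -0.071 0.969 -0.237
outer loop
vertex 2.883 3.692 1.927
vertex 2.005 3.784 2.566
vertex 4.082 4.166 3.508
endloop
endfacet
facet normal -0.071 0.969 -0.236
outer loop
vertex 4.082 4.166 3.508
vertex 2.005 3.784 2.566
vertex 3.203 4.257 4.147
endloop
endfacet
facet normal 0.588 0.232 0.775
outer loop
vertex 4.082 4.166 3.508
vertex 3.203 4.257 4.147
vertex 3.709 3.297 4.051
endloop
endfacet
facet normal -0.588 -0.231 -0.775
outer loop
vertex 2.005 3.784 2.566
vertex 2.511 2.823 2.469
vertex 1.632 2.915 3.108
endloop
endfacet
facet normal -0.733 0.557 0.389
outer loop
vertex 2.005 3.784 2.566
vertex 1.632 2.915 3.108
vertex 3.203 4.257 4.147
endloop
endfacet
facet normal -0.733 0.557 0.390
outer loop
vertex 3.203 4.257 4.147
vertex 1.632 2.915 3.108
vertex 2.831 3.388 4.689
endloop
endfacet
facet normal 0.587 0.232 0.775
outer loop
vertex 3.203 4.257 4.147
vertex 2.831 3.388 4.689
vertex 3.709 3.297 4.051
endloop
endfacet
facet normal -0.588 -0.232 -0.775
outer loop
vertex 1.632 2.915 3.108
vertex 2.511 2.823 2.469
vertex 2.138 1.954 3.012
endloop
endfacet
facet normal -0.663 -0.411 0.626
outer loop
vertex 1.632 2.915 3.108
vertex 2.138 1.954 3.012
vertex 2.831 3.388 4.689
endloop
endfacet
facet normal -0.662 -0.412 0.626
outer loop
vertex 2.831 3.388 4.689
vertex 2.138 1.954 3.012
vertex 3.337 2.428 4.593
endloop
endfacet
facet normal 0.587 0.232 0.775
outer loop
vertex 2.831 3.388 4.689
vertex 3.337 2.428 4.593
vertex 3.709 3.297 4.051
endloop
endfacet
facet normal -0.588 -0.232 -0.775
outer loop
vertex 2.138 1.954 3.012
vertex 2.511 2.823 2.469
vertex 3.017 1.863 2.373
endloop
endfacet
facet normal 0.071 -0.969 0.236
outer loop
vertex 2.138 1.954 3.012
vertex 3.017 1.863 2.373
vertex 3.337 2.428 4.593
endloop
endfacet
facet normal 0.071 -0.969 0.236
outer loop
vertex 3.337 2.428 4.593
vertex 3.017 1.863 2.373
vertex 4.215 2.336 3.954
endloop
endfacet
facet normal 0.588 0.231 0.775
outer loop
vertex 3.337 2.428 4.593
vertex 4.215 2.336 3.954
vertex 3.709 3.297 4.051
endloop
endfacet
facet normal -0.587 -0.232 -0.775
outer loop
vertex 3.017 1.863 2.373
vertex 2.511 2.823 2.469
vertex 3.389 2.732 1.831
endloop
endfacet
facet normal 0.734 -0.557 -0.389
outer loop
vertex 3.017 1.863 2.373
vertex 3.389 2.732 1.831
vertex 4.215 2.336 3.954
endloop
endfacet
facet normal 0.733 -0.558 -0.389
outer loop
vertex 4.215 2.336 3.954
vertex 3.389 2.732 1.831
vertex 4.588 3.205 3.412
endloop
endfacet
facet normal 0.588 0.231 0.775
outer loop
vertex 4.215 2.336 3.954
vertex 4.588 3.205 3.412
vertex 3.709 3.297 4.051
endloop
endfacet
facet normal -0.997 -0.023 0.074
outer loop
vertex 1.22 -1.78 -2.623
vertex 1.23 -2.652 -2.761
vertex 1.284 -2.335 -1.938
endloop
endfacet
facet normal -0.725 0.501 0.473
outer loop
vertex 1.22 -1.78 -2.623
vertex 1.284 -2.335 -1.938
vertex 1.776 -1.602 -1.96
endloop
endfacet
facet normal -0.353 0.935 0.045
outer loop
vertex 1.22 -1.78 -2.623
vertex 1.776 -1.602 -1.96
vertex 2.027 -1.467 -2.796
endloop
endfacet
facet normal -0.396 0.678 -0.619
outer loop
vertex 1.22 -1.78 -2.623
vertex 2.027 -1.467 -2.796
vertex 1.69 -2.116 -3.291
endloop
endfacet
facet normal -0.794 0.086 -0.602
outer loop
vertex 1.22 -1.78 -2.623
vertex 1.69 -2.116 -3.291
vertex 1.23 -2.652 -2.761
endloop
endfacet
facet normal -0.270 0.209 0.940
outer loop
vertex 1.776 -1.602 -1.96
vertex 1.284 -2.335 -1.938
vertex 2.13 -2.364 -1.689
endloop
endfacet
facet normal -0.711 -0.640 0.293
outer loop
vertex 1.284 -2.335 -1.938
vertex 1.23 -2.652 -2.761
vertex 1.793 -3.013 -2.184
endloop
endfacet
facet normal -0.383 -0.462 -0.800
outer loop
vertex 1.23 -2.652 -2.761
vertex 1.69 -2.116 -3.291
vertex 2.044 -2.878 -3.02
endloop
endfacet
facet normal 0.261 0.496 -0.828
outer loop
vertex 1.69 -2.116 -3.291
vertex 2.027 -1.467 -2.796
vertex 2.536 -2.145 -3.042
endloop
endfacet
facet normal 0.331 0.911 0.247
outer loop
vertex 2.027 -1.467 -2.796
vertex 1.776 -1.602 -1.96
vertex 2.59 -1.828 -2.219
endloop
endfacet
facet normal 0.396 -0.678 0.619
outer loop
vertex 2.6 -2.7 -2.357
vertex 2.13 -2.364 -1.689
vertex 1.793 -3.013 -2.184
endloop
endfacet
facet normal 0.353 -0.935 -0.045
outer loop
vertex 2.6 -2.7 -2.357
vertex 1.793 -3.013 -2.184
vertex 2.044 -2.878 -3.02
endloop
endfacet
facet normal 0.725 -0.501 -0.473
outer loop
vertex 2.6 -2.7 -2.357
vertex 2.044 -2.878 -3.02
vertex 2.536 -2.145 -3.042
endloop
endfacet
facet normal 0.997 0.023 -0.074
outer loop
vertex 2.6 -2.7 -2.357
vertex 2.536 -2.145 -3.042
vertex 2.59 -1.828 -2.219
endloop
endfacet
facet normal 0.794 -0.086 0.602
outer loop
vertex 2.6 -2.7 -2.357
vertex 2.59 -1.828 -2.219
vertex 2.13 -2.364 -1.689
endloop
endfacet
facet normal -0.261 -0.496 0.828
outer loop
vertex 1.793 -3.013 -2.184
vertex 2.13 -2.364 -1.689
vertex 1.284 -2.335 -1.938
endloop
endfacet
facet normal -0.331 -0.911 -0.247
outer loop
vertex 2.044 -2.878 -3.02
vertex 1.793 -3.013 -2.184
vertex 1.23 -2.652 -2.761
endloop
endfacet
facet normal 0.270 -0.209 -0.940
outer loop
vertex 2.536 -2.145 -3.042
vertex 2.044 -2.878 -3.02
vertex 1.69 -2.116 -3.291
endloop
endfacet
facet normal 0.711 0.640 -0.293
outer loop
vertex 2.59 -1.828 -2.219
vertex 2.536 -2.145 -3.042
vertex 2.027 -1.467 -2.796
endloop
endfacet
facet normal 0.383 0.462 0.800
outer loop
vertex 2.13 -2.364 -1.689
vertex 2.59 -1.828 -2.219
vertex 1.776 -1.602 -1.96
endloop
endfacet

endsolid


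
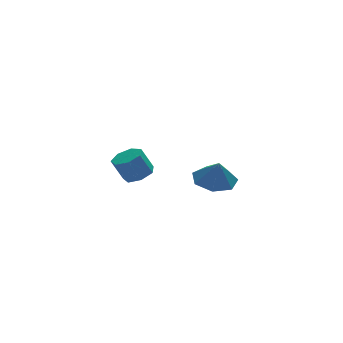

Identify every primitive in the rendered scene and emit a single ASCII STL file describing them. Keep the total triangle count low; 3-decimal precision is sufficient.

solid 
facet normal 0.422 -0.109 -0.900
outer loop
vertex -1.849 -2.739 3.409
vertex -2.474 -2.74 3.116
vertex -2.06 -2.203 3.245
endloop
endfacet
facet normal 0.835 0.433 0.339
outer loop
vertex -1.849 -2.739 3.409
vertex -2.06 -2.203 3.245
vertex -2.321 -2.618 4.417
endloop
endfacet
facet normal 0.835 0.434 0.340
outer loop
vertex -2.321 -2.618 4.417
vertex -2.06 -2.203 3.245
vertex -2.533 -2.082 4.253
endloop
endfacet
facet normal -0.422 0.108 0.900
outer loop
vertex -2.321 -2.618 4.417
vertex -2.533 -2.082 4.253
vertex -2.946 -2.62 4.124
endloop
endfacet
facet normal 0.422 -0.109 -0.900
outer loop
vertex -2.06 -2.203 3.245
vertex -2.474 -2.74 3.116
vertex -2.583 -2.072 2.984
endloop
endfacet
facet normal 0.244 0.970 -0.002
outer loop
vertex -2.06 -2.203 3.245
vertex -2.583 -2.072 2.984
vertex -2.533 -2.082 4.253
endloop
endfacet
facet normal 0.244 0.970 -0.002
outer loop
vertex -2.533 -2.082 4.253
vertex -2.583 -2.072 2.984
vertex -3.056 -1.951 3.993
endloop
endfacet
facet normal -0.421 0.107 0.901
outer loop
vertex -2.533 -2.082 4.253
vertex -3.056 -1.951 3.993
vertex -2.946 -2.62 4.124
endloop
endfacet
facet normal 0.421 -0.109 -0.900
outer loop
vertex -2.583 -2.072 2.984
vertex -2.474 -2.74 3.116
vertex -3.024 -2.444 2.823
endloop
endfacet
facet normal -0.530 0.776 -0.342
outer loop
vertex -2.583 -2.072 2.984
vertex -3.024 -2.444 2.823
vertex -3.056 -1.951 3.993
endloop
endfacet
facet normal -0.530 0.776 -0.341
outer loop
vertex -3.056 -1.951 3.993
vertex -3.024 -2.444 2.823
vertex -3.496 -2.323 3.831
endloop
endfacet
facet normal -0.422 0.107 0.900
outer loop
vertex -3.056 -1.951 3.993
vertex -3.496 -2.323 3.831
vertex -2.946 -2.62 4.124
endloop
endfacet
facet normal 0.422 -0.108 -0.900
outer loop
vertex -3.024 -2.444 2.823
vertex -2.474 -2.74 3.116
vertex -3.05 -3.039 2.882
endloop
endfacet
facet normal -0.906 -0.002 -0.424
outer loop
vertex -3.024 -2.444 2.823
vertex -3.05 -3.039 2.882
vertex -3.496 -2.323 3.831
endloop
endfacet
facet normal -0.906 -0.002 -0.424
outer loop
vertex -3.496 -2.323 3.831
vertex -3.05 -3.039 2.882
vertex -3.522 -2.918 3.89
endloop
endfacet
facet normal -0.422 0.108 0.900
outer loop
vertex -3.496 -2.323 3.831
vertex -3.522 -2.918 3.89
vertex -2.946 -2.62 4.124
endloop
endfacet
facet normal 0.422 -0.108 -0.900
outer loop
vertex -3.05 -3.039 2.882
vertex -2.474 -2.74 3.116
vertex -2.643 -3.409 3.117
endloop
endfacet
facet normal -0.599 -0.778 -0.187
outer loop
vertex -3.05 -3.039 2.882
vertex -2.643 -3.409 3.117
vertex -3.522 -2.918 3.89
endloop
endfacet
facet normal -0.600 -0.778 -0.188
outer loop
vertex -3.522 -2.918 3.89
vertex -2.643 -3.409 3.117
vertex -3.115 -3.289 4.125
endloop
endfacet
facet normal -0.422 0.108 0.900
outer loop
vertex -3.522 -2.918 3.89
vertex -3.115 -3.289 4.125
vertex -2.946 -2.62 4.124
endloop
endfacet
facet normal 0.421 -0.108 -0.901
outer loop
vertex -2.643 -3.409 3.117
vertex -2.474 -2.74 3.116
vertex -2.108 -3.276 3.351
endloop
endfacet
facet normal 0.158 -0.969 0.189
outer loop
vertex -2.643 -3.409 3.117
vertex -2.108 -3.276 3.351
vertex -3.115 -3.289 4.125
endloop
endfacet
facet normal 0.159 -0.969 0.191
outer loop
vertex -3.115 -3.289 4.125
vertex -2.108 -3.276 3.351
vertex -2.58 -3.155 4.36
endloop
endfacet
facet normal -0.422 0.108 0.900
outer loop
vertex -3.115 -3.289 4.125
vertex -2.58 -3.155 4.36
vertex -2.946 -2.62 4.124
endloop
endfacet
facet normal 0.422 -0.106 -0.900
outer loop
vertex -2.108 -3.276 3.351
vertex -2.474 -2.74 3.116
vertex -1.849 -2.739 3.409
endloop
endfacet
facet normal 0.797 -0.430 0.424
outer loop
vertex -2.108 -3.276 3.351
vertex -1.849 -2.739 3.409
vertex -2.58 -3.155 4.36
endloop
endfacet
facet normal 0.797 -0.429 0.425
outer loop
vertex -2.58 -3.155 4.36
vertex -1.849 -2.739 3.409
vertex -2.321 -2.618 4.417
endloop
endfacet
facet normal -0.422 0.108 0.900
outer loop
vertex -2.58 -3.155 4.36
vertex -2.321 -2.618 4.417
vertex -2.946 -2.62 4.124
endloop
endfacet
facet normal -0.028 0.308 -0.951
outer loop
vertex 3.213 1.302 0.465
vertex 2.384 0.73 0.304
vertex 2.437 1.7 0.617
endloop
endfacet
facet normal 0.395 0.468 0.790
outer loop
vertex 3.213 1.302 0.465
vertex 2.437 1.7 0.617
vertex 2.416 0.37 1.416
endloop
endfacet
facet normal -0.028 0.308 -0.951
outer loop
vertex 2.437 1.7 0.617
vertex 2.384 0.73 0.304
vertex 1.621 1.367 0.533
endloop
endfacet
facet normal -0.287 0.497 0.819
outer loop
vertex 2.437 1.7 0.617
vertex 1.621 1.367 0.533
vertex 2.416 0.37 1.416
endloop
endfacet
facet normal -0.027 0.309 -0.951
outer loop
vertex 1.621 1.367 0.533
vertex 2.384 0.73 0.304
vertex 1.379 0.555 0.276
endloop
endfacet
facet normal -0.739 0.007 0.674
outer loop
vertex 1.621 1.367 0.533
vertex 1.379 0.555 0.276
vertex 2.416 0.37 1.416
endloop
endfacet
facet normal -0.027 0.309 -0.951
outer loop
vertex 1.379 0.555 0.276
vertex 2.384 0.73 0.304
vertex 1.895 -0.125 0.04
endloop
endfacet
facet normal -0.621 -0.632 0.463
outer loop
vertex 1.379 0.555 0.276
vertex 1.895 -0.125 0.04
vertex 2.416 0.37 1.416
endloop
endfacet
facet normal -0.027 0.309 -0.951
outer loop
vertex 1.895 -0.125 0.04
vertex 2.384 0.73 0.304
vertex 2.778 -0.161 0.003
endloop
endfacet
facet normal -0.024 -0.938 0.346
outer loop
vertex 1.895 -0.125 0.04
vertex 2.778 -0.161 0.003
vertex 2.416 0.37 1.416
endloop
endfacet
facet normal -0.028 0.309 -0.951
outer loop
vertex 2.778 -0.161 0.003
vertex 2.384 0.73 0.304
vertex 3.365 0.474 0.192
endloop
endfacet
facet normal 0.605 -0.682 0.411
outer loop
vertex 2.778 -0.161 0.003
vertex 3.365 0.474 0.192
vertex 2.416 0.37 1.416
endloop
endfacet
facet normal -0.028 0.308 -0.951
outer loop
vertex 3.365 0.474 0.192
vertex 2.384 0.73 0.304
vertex 3.213 1.302 0.465
endloop
endfacet
facet normal 0.791 -0.055 0.609
outer loop
vertex 3.365 0.474 0.192
vertex 3.213 1.302 0.465
vertex 2.416 0.37 1.416
endloop
endfacet

endsolid


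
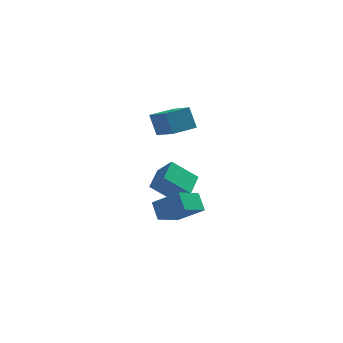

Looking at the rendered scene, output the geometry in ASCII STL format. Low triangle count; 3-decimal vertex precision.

solid 
facet normal -0.838 -0.540 -0.074
outer loop
vertex -1.96 1.288 1.975
vertex -2.837 2.762 1.157
vertex -1.569 0.847 0.76
endloop
endfacet
facet normal 0.462 -0.776 0.430
outer loop
vertex -0.403 1.598 0.863
vertex -1.96 1.288 1.975
vertex -1.569 0.847 0.76
endloop
endfacet
facet normal -0.838 -0.540 -0.074
outer loop
vertex -1.569 0.847 0.76
vertex -2.837 2.762 1.157
vertex -2.446 2.321 -0.057
endloop
endfacet
facet normal 0.290 -0.326 -0.900
outer loop
vertex -2.446 2.321 -0.057
vertex -0.403 1.598 0.863
vertex -1.569 0.847 0.76
endloop
endfacet
facet normal -0.290 0.327 0.900
outer loop
vertex -1.96 1.288 1.975
vertex -1.671 3.513 1.26
vertex -2.837 2.762 1.157
endloop
endfacet
facet normal 0.462 -0.776 0.430
outer loop
vertex -0.794 2.039 2.077
vertex -1.96 1.288 1.975
vertex -0.403 1.598 0.863
endloop
endfacet
facet normal -0.289 0.327 0.900
outer loop
vertex -0.794 2.039 2.077
vertex -1.671 3.513 1.26
vertex -1.96 1.288 1.975
endloop
endfacet
facet normal -0.462 0.776 -0.430
outer loop
vertex -2.837 2.762 1.157
vertex -1.671 3.513 1.26
vertex -2.446 2.321 -0.057
endloop
endfacet
facet normal 0.289 -0.327 -0.900
outer loop
vertex -1.28 3.072 0.045
vertex -0.403 1.598 0.863
vertex -2.446 2.321 -0.057
endloop
endfacet
facet normal -0.462 0.776 -0.430
outer loop
vertex -2.446 2.321 -0.057
vertex -1.671 3.513 1.26
vertex -1.28 3.072 0.045
endloop
endfacet
facet normal 0.838 0.540 0.074
outer loop
vertex -1.28 3.072 0.045
vertex -0.794 2.039 2.077
vertex -0.403 1.598 0.863
endloop
endfacet
facet normal 0.839 0.540 0.074
outer loop
vertex -1.671 3.513 1.26
vertex -0.794 2.039 2.077
vertex -1.28 3.072 0.045
endloop
endfacet
facet normal -0.586 -0.703 0.404
outer loop
vertex -1.117 -4.047 -0.813
vertex -2.414 -3.534 -1.801
vertex -0.806 -4.75 -1.586
endloop
endfacet
facet normal 0.758 -0.300 0.578
outer loop
vertex 0.114 -3.646 -2.219
vertex -1.117 -4.047 -0.813
vertex -0.806 -4.75 -1.586
endloop
endfacet
facet normal -0.586 -0.703 0.403
outer loop
vertex -0.806 -4.75 -1.586
vertex -2.414 -3.534 -1.801
vertex -2.103 -4.236 -2.574
endloop
endfacet
facet normal 0.285 -0.644 -0.710
outer loop
vertex -2.103 -4.236 -2.574
vertex 0.114 -3.646 -2.219
vertex -0.806 -4.75 -1.586
endloop
endfacet
facet normal -0.285 0.645 0.709
outer loop
vertex -1.117 -4.047 -0.813
vertex -1.494 -2.43 -2.434
vertex -2.414 -3.534 -1.801
endloop
endfacet
facet normal 0.758 -0.301 0.578
outer loop
vertex -0.197 -2.944 -1.446
vertex -1.117 -4.047 -0.813
vertex 0.114 -3.646 -2.219
endloop
endfacet
facet normal -0.285 0.645 0.709
outer loop
vertex -0.197 -2.944 -1.446
vertex -1.494 -2.43 -2.434
vertex -1.117 -4.047 -0.813
endloop
endfacet
facet normal -0.759 0.301 -0.578
outer loop
vertex -2.414 -3.534 -1.801
vertex -1.494 -2.43 -2.434
vertex -2.103 -4.236 -2.574
endloop
endfacet
facet normal 0.285 -0.645 -0.709
outer loop
vertex -1.183 -3.133 -3.207
vertex 0.114 -3.646 -2.219
vertex -2.103 -4.236 -2.574
endloop
endfacet
facet normal -0.758 0.301 -0.578
outer loop
vertex -2.103 -4.236 -2.574
vertex -1.494 -2.43 -2.434
vertex -1.183 -3.133 -3.207
endloop
endfacet
facet normal 0.585 0.703 -0.403
outer loop
vertex -1.183 -3.133 -3.207
vertex -0.197 -2.944 -1.446
vertex 0.114 -3.646 -2.219
endloop
endfacet
facet normal 0.586 0.703 -0.403
outer loop
vertex -1.494 -2.43 -2.434
vertex -0.197 -2.944 -1.446
vertex -1.183 -3.133 -3.207
endloop
endfacet
facet normal -0.777 -0.017 0.629
outer loop
vertex -1.987 -0.342 -1.779
vertex -1.642 1.021 -1.316
vertex -2.723 0.149 -2.676
endloop
endfacet
facet normal -0.233 -0.921 -0.313
outer loop
vertex -1.378 0.179 -3.764
vertex -1.987 -0.342 -1.779
vertex -2.723 0.149 -2.676
endloop
endfacet
facet normal -0.777 -0.017 0.629
outer loop
vertex -2.723 0.149 -2.676
vertex -1.642 1.021 -1.316
vertex -2.378 1.512 -2.213
endloop
endfacet
facet normal -0.584 0.390 -0.712
outer loop
vertex -2.378 1.512 -2.213
vertex -1.378 0.179 -3.764
vertex -2.723 0.149 -2.676
endloop
endfacet
facet normal 0.584 -0.390 0.712
outer loop
vertex -1.987 -0.342 -1.779
vertex -0.297 1.051 -2.404
vertex -1.642 1.021 -1.316
endloop
endfacet
facet normal -0.233 -0.921 -0.313
outer loop
vertex -0.642 -0.312 -2.867
vertex -1.987 -0.342 -1.779
vertex -1.378 0.179 -3.764
endloop
endfacet
facet normal 0.584 -0.390 0.712
outer loop
vertex -0.642 -0.312 -2.867
vertex -0.297 1.051 -2.404
vertex -1.987 -0.342 -1.779
endloop
endfacet
facet normal 0.233 0.921 0.313
outer loop
vertex -1.642 1.021 -1.316
vertex -0.297 1.051 -2.404
vertex -2.378 1.512 -2.213
endloop
endfacet
facet normal -0.584 0.390 -0.712
outer loop
vertex -1.033 1.542 -3.301
vertex -1.378 0.179 -3.764
vertex -2.378 1.512 -2.213
endloop
endfacet
facet normal 0.233 0.921 0.313
outer loop
vertex -2.378 1.512 -2.213
vertex -0.297 1.051 -2.404
vertex -1.033 1.542 -3.301
endloop
endfacet
facet normal 0.777 0.017 -0.629
outer loop
vertex -1.033 1.542 -3.301
vertex -0.642 -0.312 -2.867
vertex -1.378 0.179 -3.764
endloop
endfacet
facet normal 0.777 0.017 -0.629
outer loop
vertex -0.297 1.051 -2.404
vertex -0.642 -0.312 -2.867
vertex -1.033 1.542 -3.301
endloop
endfacet

endsolid


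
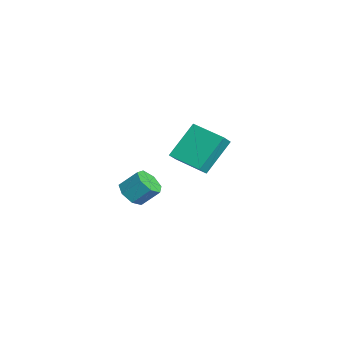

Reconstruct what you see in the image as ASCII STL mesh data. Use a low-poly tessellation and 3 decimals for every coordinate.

solid 
facet normal -0.773 -0.614 0.162
outer loop
vertex -3.162 -0.214 -1.125
vertex -3.619 0.209 -1.703
vertex -2.461 -1.489 -2.611
endloop
endfacet
facet normal 0.538 -0.497 0.681
outer loop
vertex -1.101 -0.409 -2.897
vertex -3.162 -0.214 -1.125
vertex -2.461 -1.489 -2.611
endloop
endfacet
facet normal -0.773 -0.614 0.162
outer loop
vertex -2.461 -1.489 -2.611
vertex -3.619 0.209 -1.703
vertex -2.918 -1.066 -3.19
endloop
endfacet
facet normal 0.337 -0.613 -0.714
outer loop
vertex -2.918 -1.066 -3.19
vertex -1.101 -0.409 -2.897
vertex -2.461 -1.489 -2.611
endloop
endfacet
facet normal -0.337 0.613 0.715
outer loop
vertex -3.162 -0.214 -1.125
vertex -2.259 1.289 -1.989
vertex -3.619 0.209 -1.703
endloop
endfacet
facet normal 0.538 -0.498 0.680
outer loop
vertex -1.802 0.866 -1.41
vertex -3.162 -0.214 -1.125
vertex -1.101 -0.409 -2.897
endloop
endfacet
facet normal -0.337 0.613 0.714
outer loop
vertex -1.802 0.866 -1.41
vertex -2.259 1.289 -1.989
vertex -3.162 -0.214 -1.125
endloop
endfacet
facet normal -0.538 0.498 -0.680
outer loop
vertex -3.619 0.209 -1.703
vertex -2.259 1.289 -1.989
vertex -2.918 -1.066 -3.19
endloop
endfacet
facet normal 0.337 -0.613 -0.715
outer loop
vertex -1.558 0.014 -3.475
vertex -1.101 -0.409 -2.897
vertex -2.918 -1.066 -3.19
endloop
endfacet
facet normal -0.538 0.498 -0.681
outer loop
vertex -2.918 -1.066 -3.19
vertex -2.259 1.289 -1.989
vertex -1.558 0.014 -3.475
endloop
endfacet
facet normal 0.773 0.614 -0.162
outer loop
vertex -1.558 0.014 -3.475
vertex -1.802 0.866 -1.41
vertex -1.101 -0.409 -2.897
endloop
endfacet
facet normal 0.773 0.614 -0.162
outer loop
vertex -2.259 1.289 -1.989
vertex -1.802 0.866 -1.41
vertex -1.558 0.014 -3.475
endloop
endfacet
facet normal -0.194 -0.678 -0.709
outer loop
vertex 3.153 -3.932 -2.088
vertex 2.703 -4.272 -1.64
vertex 2.557 -3.743 -2.106
endloop
endfacet
facet normal 0.234 0.671 -0.704
outer loop
vertex 3.153 -3.932 -2.088
vertex 2.557 -3.743 -2.106
vertex 3.366 -3.187 -1.307
endloop
endfacet
facet normal 0.234 0.671 -0.704
outer loop
vertex 3.366 -3.187 -1.307
vertex 2.557 -3.743 -2.106
vertex 2.771 -2.998 -1.325
endloop
endfacet
facet normal 0.193 0.677 0.710
outer loop
vertex 3.366 -3.187 -1.307
vertex 2.771 -2.998 -1.325
vertex 2.917 -3.528 -0.86
endloop
endfacet
facet normal -0.193 -0.678 -0.709
outer loop
vertex 2.557 -3.743 -2.106
vertex 2.703 -4.272 -1.64
vertex 2.072 -3.953 -1.773
endloop
endfacet
facet normal -0.600 0.655 -0.460
outer loop
vertex 2.557 -3.743 -2.106
vertex 2.072 -3.953 -1.773
vertex 2.771 -2.998 -1.325
endloop
endfacet
facet normal -0.599 0.655 -0.461
outer loop
vertex 2.771 -2.998 -1.325
vertex 2.072 -3.953 -1.773
vertex 2.285 -3.208 -0.992
endloop
endfacet
facet normal 0.194 0.677 0.710
outer loop
vertex 2.771 -2.998 -1.325
vertex 2.285 -3.208 -0.992
vertex 2.917 -3.528 -0.86
endloop
endfacet
facet normal -0.193 -0.678 -0.709
outer loop
vertex 2.072 -3.953 -1.773
vertex 2.703 -4.272 -1.64
vertex 2.062 -4.403 -1.34
endloop
endfacet
facet normal -0.981 0.146 0.129
outer loop
vertex 2.072 -3.953 -1.773
vertex 2.062 -4.403 -1.34
vertex 2.285 -3.208 -0.992
endloop
endfacet
facet normal -0.981 0.145 0.129
outer loop
vertex 2.285 -3.208 -0.992
vertex 2.062 -4.403 -1.34
vertex 2.275 -3.659 -0.56
endloop
endfacet
facet normal 0.194 0.676 0.711
outer loop
vertex 2.285 -3.208 -0.992
vertex 2.275 -3.659 -0.56
vertex 2.917 -3.528 -0.86
endloop
endfacet
facet normal -0.194 -0.677 -0.710
outer loop
vertex 2.062 -4.403 -1.34
vertex 2.703 -4.272 -1.64
vertex 2.535 -4.755 -1.134
endloop
endfacet
facet normal -0.623 -0.474 0.622
outer loop
vertex 2.062 -4.403 -1.34
vertex 2.535 -4.755 -1.134
vertex 2.275 -3.659 -0.56
endloop
endfacet
facet normal -0.624 -0.474 0.621
outer loop
vertex 2.275 -3.659 -0.56
vertex 2.535 -4.755 -1.134
vertex 2.748 -4.011 -0.353
endloop
endfacet
facet normal 0.193 0.677 0.710
outer loop
vertex 2.275 -3.659 -0.56
vertex 2.748 -4.011 -0.353
vertex 2.917 -3.528 -0.86
endloop
endfacet
facet normal -0.195 -0.676 -0.710
outer loop
vertex 2.535 -4.755 -1.134
vertex 2.703 -4.272 -1.64
vertex 3.135 -4.744 -1.309
endloop
endfacet
facet normal 0.202 -0.736 0.646
outer loop
vertex 2.535 -4.755 -1.134
vertex 3.135 -4.744 -1.309
vertex 2.748 -4.011 -0.353
endloop
endfacet
facet normal 0.203 -0.736 0.646
outer loop
vertex 2.748 -4.011 -0.353
vertex 3.135 -4.744 -1.309
vertex 3.348 -3.999 -0.528
endloop
endfacet
facet normal 0.193 0.677 0.710
outer loop
vertex 2.748 -4.011 -0.353
vertex 3.348 -3.999 -0.528
vertex 2.917 -3.528 -0.86
endloop
endfacet
facet normal -0.194 -0.676 -0.711
outer loop
vertex 3.135 -4.744 -1.309
vertex 2.703 -4.272 -1.64
vertex 3.41 -4.377 -1.733
endloop
endfacet
facet normal 0.877 -0.444 0.184
outer loop
vertex 3.135 -4.744 -1.309
vertex 3.41 -4.377 -1.733
vertex 3.348 -3.999 -0.528
endloop
endfacet
facet normal 0.877 -0.444 0.184
outer loop
vertex 3.348 -3.999 -0.528
vertex 3.41 -4.377 -1.733
vertex 3.623 -3.632 -0.952
endloop
endfacet
facet normal 0.192 0.677 0.711
outer loop
vertex 3.348 -3.999 -0.528
vertex 3.623 -3.632 -0.952
vertex 2.917 -3.528 -0.86
endloop
endfacet
facet normal -0.194 -0.678 -0.709
outer loop
vertex 3.41 -4.377 -1.733
vertex 2.703 -4.272 -1.64
vertex 3.153 -3.932 -2.088
endloop
endfacet
facet normal 0.891 0.182 -0.417
outer loop
vertex 3.41 -4.377 -1.733
vertex 3.153 -3.932 -2.088
vertex 3.623 -3.632 -0.952
endloop
endfacet
facet normal 0.891 0.182 -0.417
outer loop
vertex 3.623 -3.632 -0.952
vertex 3.153 -3.932 -2.088
vertex 3.366 -3.187 -1.307
endloop
endfacet
facet normal 0.192 0.677 0.710
outer loop
vertex 3.623 -3.632 -0.952
vertex 3.366 -3.187 -1.307
vertex 2.917 -3.528 -0.86
endloop
endfacet

endsolid


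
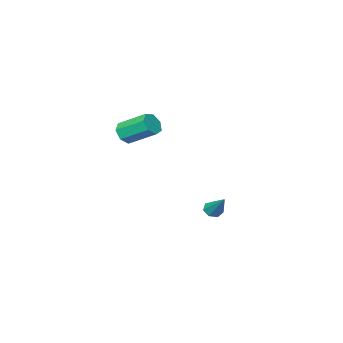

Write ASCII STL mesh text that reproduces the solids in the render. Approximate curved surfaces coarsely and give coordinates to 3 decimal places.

solid 
facet normal -0.162 -0.718 -0.677
outer loop
vertex -3.274 0.581 -4.1
vertex -3.766 0.375 -3.764
vertex -3.757 0.806 -4.223
endloop
endfacet
facet normal 0.467 0.734 -0.492
outer loop
vertex -3.274 0.581 -4.1
vertex -3.757 0.806 -4.223
vertex -3.434 1.825 -2.396
endloop
endfacet
facet normal -0.165 -0.717 -0.677
outer loop
vertex -3.757 0.806 -4.223
vertex -3.766 0.375 -3.764
vertex -4.246 0.708 -4.0
endloop
endfacet
facet normal -0.354 0.842 -0.407
outer loop
vertex -3.757 0.806 -4.223
vertex -4.246 0.708 -4.0
vertex -3.434 1.825 -2.396
endloop
endfacet
facet normal -0.164 -0.717 -0.678
outer loop
vertex -4.246 0.708 -4.0
vertex -3.766 0.375 -3.764
vertex -4.373 0.358 -3.599
endloop
endfacet
facet normal -0.879 0.461 0.124
outer loop
vertex -4.246 0.708 -4.0
vertex -4.373 0.358 -3.599
vertex -3.434 1.825 -2.396
endloop
endfacet
facet normal -0.164 -0.718 -0.676
outer loop
vertex -4.373 0.358 -3.599
vertex -3.766 0.375 -3.764
vertex -4.043 0.022 -3.322
endloop
endfacet
facet normal -0.707 -0.119 0.697
outer loop
vertex -4.373 0.358 -3.599
vertex -4.043 0.022 -3.322
vertex -3.434 1.825 -2.396
endloop
endfacet
facet normal -0.164 -0.718 -0.676
outer loop
vertex -4.043 0.022 -3.322
vertex -3.766 0.375 -3.764
vertex -3.504 -0.048 -3.378
endloop
endfacet
facet normal 0.032 -0.465 0.885
outer loop
vertex -4.043 0.022 -3.322
vertex -3.504 -0.048 -3.378
vertex -3.434 1.825 -2.396
endloop
endfacet
facet normal -0.163 -0.718 -0.676
outer loop
vertex -3.504 -0.048 -3.378
vertex -3.766 0.375 -3.764
vertex -3.162 0.2 -3.724
endloop
endfacet
facet normal 0.778 -0.314 0.544
outer loop
vertex -3.504 -0.048 -3.378
vertex -3.162 0.2 -3.724
vertex -3.434 1.825 -2.396
endloop
endfacet
facet normal -0.163 -0.717 -0.678
outer loop
vertex -3.162 0.2 -3.724
vertex -3.766 0.375 -3.764
vertex -3.274 0.581 -4.1
endloop
endfacet
facet normal 0.973 0.219 -0.068
outer loop
vertex -3.162 0.2 -3.724
vertex -3.274 0.581 -4.1
vertex -3.434 1.825 -2.396
endloop
endfacet
facet normal 0.387 -0.778 -0.495
outer loop
vertex 2.896 0.174 3.876
vertex 2.214 0.08 3.49
vertex 2.838 0.52 3.287
endloop
endfacet
facet normal 0.918 0.375 0.130
outer loop
vertex 2.896 0.174 3.876
vertex 2.838 0.52 3.287
vertex 2.129 1.714 4.857
endloop
endfacet
facet normal 0.918 0.376 0.129
outer loop
vertex 2.129 1.714 4.857
vertex 2.838 0.52 3.287
vertex 2.07 2.06 4.268
endloop
endfacet
facet normal -0.388 0.777 0.495
outer loop
vertex 2.129 1.714 4.857
vertex 2.07 2.06 4.268
vertex 1.446 1.62 4.47
endloop
endfacet
facet normal 0.387 -0.777 -0.496
outer loop
vertex 2.838 0.52 3.287
vertex 2.214 0.08 3.49
vertex 2.309 0.535 2.851
endloop
endfacet
facet normal 0.505 0.629 -0.591
outer loop
vertex 2.838 0.52 3.287
vertex 2.309 0.535 2.851
vertex 2.07 2.06 4.268
endloop
endfacet
facet normal 0.506 0.628 -0.591
outer loop
vertex 2.07 2.06 4.268
vertex 2.309 0.535 2.851
vertex 1.542 2.074 3.831
endloop
endfacet
facet normal -0.388 0.778 0.494
outer loop
vertex 2.07 2.06 4.268
vertex 1.542 2.074 3.831
vertex 1.446 1.62 4.47
endloop
endfacet
facet normal 0.388 -0.777 -0.496
outer loop
vertex 2.309 0.535 2.851
vertex 2.214 0.08 3.49
vertex 1.709 0.207 2.896
endloop
endfacet
facet normal -0.288 0.408 -0.866
outer loop
vertex 2.309 0.535 2.851
vertex 1.709 0.207 2.896
vertex 1.542 2.074 3.831
endloop
endfacet
facet normal -0.287 0.408 -0.867
outer loop
vertex 1.542 2.074 3.831
vertex 1.709 0.207 2.896
vertex 0.941 1.747 3.876
endloop
endfacet
facet normal -0.386 0.778 0.495
outer loop
vertex 1.542 2.074 3.831
vertex 0.941 1.747 3.876
vertex 1.446 1.62 4.47
endloop
endfacet
facet normal 0.387 -0.778 -0.495
outer loop
vertex 1.709 0.207 2.896
vertex 2.214 0.08 3.49
vertex 1.488 -0.216 3.388
endloop
endfacet
facet normal -0.864 -0.119 -0.490
outer loop
vertex 1.709 0.207 2.896
vertex 1.488 -0.216 3.388
vertex 0.941 1.747 3.876
endloop
endfacet
facet normal -0.864 -0.119 -0.489
outer loop
vertex 0.941 1.747 3.876
vertex 1.488 -0.216 3.388
vertex 0.721 1.323 4.368
endloop
endfacet
facet normal -0.388 0.777 0.496
outer loop
vertex 0.941 1.747 3.876
vertex 0.721 1.323 4.368
vertex 1.446 1.62 4.47
endloop
endfacet
facet normal 0.387 -0.778 -0.495
outer loop
vertex 1.488 -0.216 3.388
vertex 2.214 0.08 3.49
vertex 1.814 -0.416 3.957
endloop
endfacet
facet normal -0.790 -0.557 0.257
outer loop
vertex 1.488 -0.216 3.388
vertex 1.814 -0.416 3.957
vertex 0.721 1.323 4.368
endloop
endfacet
facet normal -0.790 -0.557 0.257
outer loop
vertex 0.721 1.323 4.368
vertex 1.814 -0.416 3.957
vertex 1.047 1.123 4.937
endloop
endfacet
facet normal -0.388 0.777 0.495
outer loop
vertex 0.721 1.323 4.368
vertex 1.047 1.123 4.937
vertex 1.446 1.62 4.47
endloop
endfacet
facet normal 0.387 -0.778 -0.495
outer loop
vertex 1.814 -0.416 3.957
vertex 2.214 0.08 3.49
vertex 2.441 -0.242 4.174
endloop
endfacet
facet normal -0.120 -0.575 0.809
outer loop
vertex 1.814 -0.416 3.957
vertex 2.441 -0.242 4.174
vertex 1.047 1.123 4.937
endloop
endfacet
facet normal -0.121 -0.576 0.809
outer loop
vertex 1.047 1.123 4.937
vertex 2.441 -0.242 4.174
vertex 1.674 1.297 5.155
endloop
endfacet
facet normal -0.388 0.777 0.496
outer loop
vertex 1.047 1.123 4.937
vertex 1.674 1.297 5.155
vertex 1.446 1.62 4.47
endloop
endfacet
facet normal 0.387 -0.778 -0.495
outer loop
vertex 2.441 -0.242 4.174
vertex 2.214 0.08 3.49
vertex 2.896 0.174 3.876
endloop
endfacet
facet normal 0.639 -0.161 0.752
outer loop
vertex 2.441 -0.242 4.174
vertex 2.896 0.174 3.876
vertex 1.674 1.297 5.155
endloop
endfacet
facet normal 0.639 -0.160 0.752
outer loop
vertex 1.674 1.297 5.155
vertex 2.896 0.174 3.876
vertex 2.129 1.714 4.857
endloop
endfacet
facet normal -0.388 0.777 0.496
outer loop
vertex 1.674 1.297 5.155
vertex 2.129 1.714 4.857
vertex 1.446 1.62 4.47
endloop
endfacet

endsolid


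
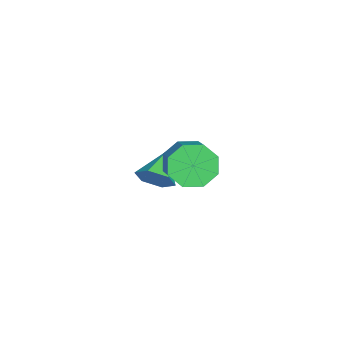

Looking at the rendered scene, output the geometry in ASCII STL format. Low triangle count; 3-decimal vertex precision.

solid 
facet normal 0.873 -0.177 -0.454
outer loop
vertex -1.292 -2.533 -1.706
vertex -1.681 -3.152 -2.213
vertex -1.652 -2.306 -2.488
endloop
endfacet
facet normal -0.134 0.933 0.333
outer loop
vertex -1.292 -2.533 -1.706
vertex -1.652 -2.306 -2.488
vertex -3.079 -2.868 -1.487
endloop
endfacet
facet normal 0.874 -0.177 -0.453
outer loop
vertex -1.652 -2.306 -2.488
vertex -1.681 -3.152 -2.213
vertex -2.041 -2.926 -2.995
endloop
endfacet
facet normal -0.572 0.704 -0.421
outer loop
vertex -1.652 -2.306 -2.488
vertex -2.041 -2.926 -2.995
vertex -3.079 -2.868 -1.487
endloop
endfacet
facet normal 0.873 -0.178 -0.454
outer loop
vertex -2.041 -2.926 -2.995
vertex -1.681 -3.152 -2.213
vertex -2.071 -3.772 -2.72
endloop
endfacet
facet normal -0.817 -0.152 -0.556
outer loop
vertex -2.041 -2.926 -2.995
vertex -2.071 -3.772 -2.72
vertex -3.079 -2.868 -1.487
endloop
endfacet
facet normal 0.873 -0.178 -0.454
outer loop
vertex -2.071 -3.772 -2.72
vertex -1.681 -3.152 -2.213
vertex -1.711 -3.998 -1.938
endloop
endfacet
facet normal -0.623 -0.779 0.062
outer loop
vertex -2.071 -3.772 -2.72
vertex -1.711 -3.998 -1.938
vertex -3.079 -2.868 -1.487
endloop
endfacet
facet normal 0.874 -0.178 -0.453
outer loop
vertex -1.711 -3.998 -1.938
vertex -1.681 -3.152 -2.213
vertex -1.322 -3.379 -1.431
endloop
endfacet
facet normal -0.186 -0.550 0.814
outer loop
vertex -1.711 -3.998 -1.938
vertex -1.322 -3.379 -1.431
vertex -3.079 -2.868 -1.487
endloop
endfacet
facet normal 0.874 -0.178 -0.453
outer loop
vertex -1.322 -3.379 -1.431
vertex -1.681 -3.152 -2.213
vertex -1.292 -2.533 -1.706
endloop
endfacet
facet normal 0.059 0.307 0.950
outer loop
vertex -1.322 -3.379 -1.431
vertex -1.292 -2.533 -1.706
vertex -3.079 -2.868 -1.487
endloop
endfacet
facet normal -0.820 -0.289 -0.495
outer loop
vertex 2.246 -0.824 1.048
vertex 1.889 -1.274 1.903
vertex 1.809 -0.335 1.486
endloop
endfacet
facet normal 0.146 0.729 -0.669
outer loop
vertex 2.246 -0.824 1.048
vertex 1.809 -0.335 1.486
vertex 3.229 -0.476 1.642
endloop
endfacet
facet normal 0.146 0.730 -0.668
outer loop
vertex 3.229 -0.476 1.642
vertex 1.809 -0.335 1.486
vertex 2.792 0.012 2.08
endloop
endfacet
facet normal 0.819 0.289 0.495
outer loop
vertex 3.229 -0.476 1.642
vertex 2.792 0.012 2.08
vertex 2.871 -0.926 2.497
endloop
endfacet
facet normal -0.819 -0.290 -0.495
outer loop
vertex 1.809 -0.335 1.486
vertex 1.889 -1.274 1.903
vertex 1.418 -0.396 2.168
endloop
endfacet
facet normal -0.288 0.954 -0.080
outer loop
vertex 1.809 -0.335 1.486
vertex 1.418 -0.396 2.168
vertex 2.792 0.012 2.08
endloop
endfacet
facet normal -0.288 0.954 -0.080
outer loop
vertex 2.792 0.012 2.08
vertex 1.418 -0.396 2.168
vertex 2.401 -0.049 2.762
endloop
endfacet
facet normal 0.819 0.289 0.495
outer loop
vertex 2.792 0.012 2.08
vertex 2.401 -0.049 2.762
vertex 2.871 -0.926 2.497
endloop
endfacet
facet normal -0.819 -0.290 -0.495
outer loop
vertex 1.418 -0.396 2.168
vertex 1.889 -1.274 1.903
vertex 1.303 -0.971 2.695
endloop
endfacet
facet normal -0.554 0.620 0.555
outer loop
vertex 1.418 -0.396 2.168
vertex 1.303 -0.971 2.695
vertex 2.401 -0.049 2.762
endloop
endfacet
facet normal -0.554 0.620 0.555
outer loop
vertex 2.401 -0.049 2.762
vertex 1.303 -0.971 2.695
vertex 2.286 -0.624 3.289
endloop
endfacet
facet normal 0.819 0.290 0.495
outer loop
vertex 2.401 -0.049 2.762
vertex 2.286 -0.624 3.289
vertex 2.871 -0.926 2.497
endloop
endfacet
facet normal -0.819 -0.289 -0.495
outer loop
vertex 1.303 -0.971 2.695
vertex 1.889 -1.274 1.903
vertex 1.531 -1.724 2.758
endloop
endfacet
facet normal -0.495 -0.078 0.865
outer loop
vertex 1.303 -0.971 2.695
vertex 1.531 -1.724 2.758
vertex 2.286 -0.624 3.289
endloop
endfacet
facet normal -0.495 -0.078 0.865
outer loop
vertex 2.286 -0.624 3.289
vertex 1.531 -1.724 2.758
vertex 2.514 -1.376 3.352
endloop
endfacet
facet normal 0.819 0.290 0.495
outer loop
vertex 2.286 -0.624 3.289
vertex 2.514 -1.376 3.352
vertex 2.871 -0.926 2.497
endloop
endfacet
facet normal -0.819 -0.289 -0.495
outer loop
vertex 1.531 -1.724 2.758
vertex 1.889 -1.274 1.903
vertex 1.968 -2.212 2.32
endloop
endfacet
facet normal -0.145 -0.730 0.668
outer loop
vertex 1.531 -1.724 2.758
vertex 1.968 -2.212 2.32
vertex 2.514 -1.376 3.352
endloop
endfacet
facet normal -0.146 -0.729 0.668
outer loop
vertex 2.514 -1.376 3.352
vertex 1.968 -2.212 2.32
vertex 2.951 -1.865 2.914
endloop
endfacet
facet normal 0.820 0.289 0.495
outer loop
vertex 2.514 -1.376 3.352
vertex 2.951 -1.865 2.914
vertex 2.871 -0.926 2.497
endloop
endfacet
facet normal -0.819 -0.289 -0.495
outer loop
vertex 1.968 -2.212 2.32
vertex 1.889 -1.274 1.903
vertex 2.359 -2.151 1.638
endloop
endfacet
facet normal 0.288 -0.954 0.080
outer loop
vertex 1.968 -2.212 2.32
vertex 2.359 -2.151 1.638
vertex 2.951 -1.865 2.914
endloop
endfacet
facet normal 0.288 -0.954 0.080
outer loop
vertex 2.951 -1.865 2.914
vertex 2.359 -2.151 1.638
vertex 3.342 -1.804 2.232
endloop
endfacet
facet normal 0.819 0.290 0.495
outer loop
vertex 2.951 -1.865 2.914
vertex 3.342 -1.804 2.232
vertex 2.871 -0.926 2.497
endloop
endfacet
facet normal -0.819 -0.290 -0.495
outer loop
vertex 2.359 -2.151 1.638
vertex 1.889 -1.274 1.903
vertex 2.474 -1.576 1.111
endloop
endfacet
facet normal 0.554 -0.620 -0.555
outer loop
vertex 2.359 -2.151 1.638
vertex 2.474 -1.576 1.111
vertex 3.342 -1.804 2.232
endloop
endfacet
facet normal 0.554 -0.620 -0.555
outer loop
vertex 3.342 -1.804 2.232
vertex 2.474 -1.576 1.111
vertex 3.457 -1.229 1.705
endloop
endfacet
facet normal 0.819 0.290 0.495
outer loop
vertex 3.342 -1.804 2.232
vertex 3.457 -1.229 1.705
vertex 2.871 -0.926 2.497
endloop
endfacet
facet normal -0.819 -0.290 -0.495
outer loop
vertex 2.474 -1.576 1.111
vertex 1.889 -1.274 1.903
vertex 2.246 -0.824 1.048
endloop
endfacet
facet normal 0.495 0.078 -0.865
outer loop
vertex 2.474 -1.576 1.111
vertex 2.246 -0.824 1.048
vertex 3.457 -1.229 1.705
endloop
endfacet
facet normal 0.495 0.078 -0.865
outer loop
vertex 3.457 -1.229 1.705
vertex 2.246 -0.824 1.048
vertex 3.229 -0.476 1.642
endloop
endfacet
facet normal 0.819 0.289 0.495
outer loop
vertex 3.457 -1.229 1.705
vertex 3.229 -0.476 1.642
vertex 2.871 -0.926 2.497
endloop
endfacet

endsolid
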